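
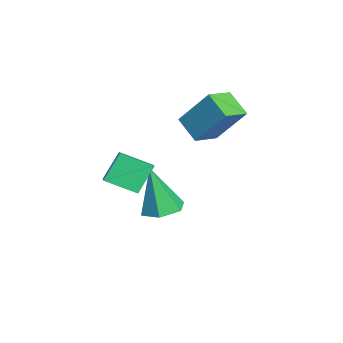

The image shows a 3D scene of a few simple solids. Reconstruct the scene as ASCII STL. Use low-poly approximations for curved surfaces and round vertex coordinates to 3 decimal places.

solid 
facet normal -0.407 0.450 0.795
outer loop
vertex 0.962 -0.033 2.214
vertex 1.794 -0.016 2.631
vertex 1.178 0.994 1.743
endloop
endfacet
facet normal -0.894 -0.017 -0.448
outer loop
vertex 1.646 0.476 0.829
vertex 0.962 -0.033 2.214
vertex 1.178 0.994 1.743
endloop
endfacet
facet normal -0.407 0.450 0.795
outer loop
vertex 1.178 0.994 1.743
vertex 1.794 -0.016 2.631
vertex 2.009 1.011 2.159
endloop
endfacet
facet normal 0.187 0.893 -0.410
outer loop
vertex 2.009 1.011 2.159
vertex 1.646 0.476 0.829
vertex 1.178 0.994 1.743
endloop
endfacet
facet normal -0.187 -0.893 0.410
outer loop
vertex 0.962 -0.033 2.214
vertex 2.262 -0.534 1.717
vertex 1.794 -0.016 2.631
endloop
endfacet
facet normal -0.894 -0.019 -0.448
outer loop
vertex 1.431 -0.551 1.301
vertex 0.962 -0.033 2.214
vertex 1.646 0.476 0.829
endloop
endfacet
facet normal -0.187 -0.893 0.410
outer loop
vertex 1.431 -0.551 1.301
vertex 2.262 -0.534 1.717
vertex 0.962 -0.033 2.214
endloop
endfacet
facet normal 0.894 0.018 0.447
outer loop
vertex 1.794 -0.016 2.631
vertex 2.262 -0.534 1.717
vertex 2.009 1.011 2.159
endloop
endfacet
facet normal 0.187 0.893 -0.410
outer loop
vertex 2.478 0.493 1.246
vertex 1.646 0.476 0.829
vertex 2.009 1.011 2.159
endloop
endfacet
facet normal 0.893 0.018 0.449
outer loop
vertex 2.009 1.011 2.159
vertex 2.262 -0.534 1.717
vertex 2.478 0.493 1.246
endloop
endfacet
facet normal 0.407 -0.450 -0.794
outer loop
vertex 2.478 0.493 1.246
vertex 1.431 -0.551 1.301
vertex 1.646 0.476 0.829
endloop
endfacet
facet normal 0.407 -0.450 -0.795
outer loop
vertex 2.262 -0.534 1.717
vertex 1.431 -0.551 1.301
vertex 2.478 0.493 1.246
endloop
endfacet
facet normal 0.104 0.217 -0.971
outer loop
vertex -0.226 1.934 -1.201
vertex -0.705 1.371 -1.378
vertex -0.972 2.071 -1.25
endloop
endfacet
facet normal 0.117 0.831 0.544
outer loop
vertex -0.226 1.934 -1.201
vertex -0.972 2.071 -1.25
vertex -0.895 0.969 0.418
endloop
endfacet
facet normal 0.103 0.217 -0.971
outer loop
vertex -0.972 2.071 -1.25
vertex -0.705 1.371 -1.378
vertex -1.451 1.507 -1.427
endloop
endfacet
facet normal -0.760 0.526 0.382
outer loop
vertex -0.972 2.071 -1.25
vertex -1.451 1.507 -1.427
vertex -0.895 0.969 0.418
endloop
endfacet
facet normal 0.103 0.217 -0.971
outer loop
vertex -1.451 1.507 -1.427
vertex -0.705 1.371 -1.378
vertex -1.183 0.807 -1.555
endloop
endfacet
facet normal -0.911 -0.379 0.164
outer loop
vertex -1.451 1.507 -1.427
vertex -1.183 0.807 -1.555
vertex -0.895 0.969 0.418
endloop
endfacet
facet normal 0.103 0.217 -0.971
outer loop
vertex -1.183 0.807 -1.555
vertex -0.705 1.371 -1.378
vertex -0.437 0.671 -1.506
endloop
endfacet
facet normal -0.185 -0.977 0.107
outer loop
vertex -1.183 0.807 -1.555
vertex -0.437 0.671 -1.506
vertex -0.895 0.969 0.418
endloop
endfacet
facet normal 0.103 0.217 -0.971
outer loop
vertex -0.437 0.671 -1.506
vertex -0.705 1.371 -1.378
vertex 0.042 1.235 -1.329
endloop
endfacet
facet normal 0.691 -0.671 0.268
outer loop
vertex -0.437 0.671 -1.506
vertex 0.042 1.235 -1.329
vertex -0.895 0.969 0.418
endloop
endfacet
facet normal 0.103 0.217 -0.971
outer loop
vertex 0.042 1.235 -1.329
vertex -0.705 1.371 -1.378
vertex -0.226 1.934 -1.201
endloop
endfacet
facet normal 0.842 0.234 0.487
outer loop
vertex 0.042 1.235 -1.329
vertex -0.226 1.934 -1.201
vertex -0.895 0.969 0.418
endloop
endfacet
facet normal -0.670 0.695 -0.263
outer loop
vertex -2.085 2.644 2.095
vertex -1.641 3.574 3.422
vertex -1.342 3.136 1.502
endloop
endfacet
facet normal -0.264 -0.553 -0.790
outer loop
vertex -0.639 2.406 1.778
vertex -2.085 2.644 2.095
vertex -1.342 3.136 1.502
endloop
endfacet
facet normal -0.669 0.695 -0.263
outer loop
vertex -1.342 3.136 1.502
vertex -1.641 3.574 3.422
vertex -0.898 4.065 2.829
endloop
endfacet
facet normal 0.694 0.459 -0.554
outer loop
vertex -0.898 4.065 2.829
vertex -0.639 2.406 1.778
vertex -1.342 3.136 1.502
endloop
endfacet
facet normal -0.694 -0.459 0.554
outer loop
vertex -2.085 2.644 2.095
vertex -0.938 2.844 3.698
vertex -1.641 3.574 3.422
endloop
endfacet
facet normal -0.264 -0.554 -0.790
outer loop
vertex -1.382 1.915 2.371
vertex -2.085 2.644 2.095
vertex -0.639 2.406 1.778
endloop
endfacet
facet normal -0.694 -0.460 0.554
outer loop
vertex -1.382 1.915 2.371
vertex -0.938 2.844 3.698
vertex -2.085 2.644 2.095
endloop
endfacet
facet normal 0.265 0.553 0.790
outer loop
vertex -1.641 3.574 3.422
vertex -0.938 2.844 3.698
vertex -0.898 4.065 2.829
endloop
endfacet
facet normal 0.694 0.459 -0.554
outer loop
vertex -0.195 3.336 3.105
vertex -0.639 2.406 1.778
vertex -0.898 4.065 2.829
endloop
endfacet
facet normal 0.264 0.554 0.790
outer loop
vertex -0.898 4.065 2.829
vertex -0.938 2.844 3.698
vertex -0.195 3.336 3.105
endloop
endfacet
facet normal 0.669 -0.695 0.263
outer loop
vertex -0.195 3.336 3.105
vertex -1.382 1.915 2.371
vertex -0.639 2.406 1.778
endloop
endfacet
facet normal 0.670 -0.695 0.262
outer loop
vertex -0.938 2.844 3.698
vertex -1.382 1.915 2.371
vertex -0.195 3.336 3.105
endloop
endfacet

endsolid


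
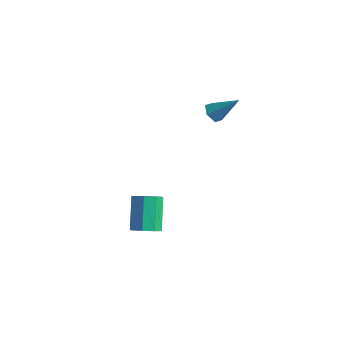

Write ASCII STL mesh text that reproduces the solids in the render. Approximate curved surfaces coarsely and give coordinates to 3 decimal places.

solid 
facet normal -0.644 -0.329 -0.691
outer loop
vertex 1.992 3.813 1.946
vertex 1.583 3.696 2.383
vertex 1.593 4.243 2.113
endloop
endfacet
facet normal 0.573 0.698 -0.429
outer loop
vertex 1.992 3.813 1.946
vertex 1.593 4.243 2.113
vertex 2.657 4.244 3.537
endloop
endfacet
facet normal -0.644 -0.329 -0.691
outer loop
vertex 1.593 4.243 2.113
vertex 1.583 3.696 2.383
vertex 1.184 4.126 2.55
endloop
endfacet
facet normal -0.156 0.981 0.116
outer loop
vertex 1.593 4.243 2.113
vertex 1.184 4.126 2.55
vertex 2.657 4.244 3.537
endloop
endfacet
facet normal -0.643 -0.327 -0.693
outer loop
vertex 1.184 4.126 2.55
vertex 1.583 3.696 2.383
vertex 1.173 3.578 2.819
endloop
endfacet
facet normal -0.536 0.381 0.754
outer loop
vertex 1.184 4.126 2.55
vertex 1.173 3.578 2.819
vertex 2.657 4.244 3.537
endloop
endfacet
facet normal -0.642 -0.328 -0.693
outer loop
vertex 1.173 3.578 2.819
vertex 1.583 3.696 2.383
vertex 1.572 3.149 2.652
endloop
endfacet
facet normal -0.184 -0.501 0.846
outer loop
vertex 1.173 3.578 2.819
vertex 1.572 3.149 2.652
vertex 2.657 4.244 3.537
endloop
endfacet
facet normal -0.644 -0.327 -0.692
outer loop
vertex 1.572 3.149 2.652
vertex 1.583 3.696 2.383
vertex 1.982 3.266 2.215
endloop
endfacet
facet normal 0.544 -0.783 0.301
outer loop
vertex 1.572 3.149 2.652
vertex 1.982 3.266 2.215
vertex 2.657 4.244 3.537
endloop
endfacet
facet normal -0.644 -0.328 -0.691
outer loop
vertex 1.982 3.266 2.215
vertex 1.583 3.696 2.383
vertex 1.992 3.813 1.946
endloop
endfacet
facet normal 0.924 -0.182 -0.337
outer loop
vertex 1.982 3.266 2.215
vertex 1.992 3.813 1.946
vertex 2.657 4.244 3.537
endloop
endfacet
facet normal 0.396 -0.606 -0.690
outer loop
vertex 1.407 -0.832 -3.457
vertex 0.786 -0.716 -3.915
vertex 1.478 -0.367 -3.825
endloop
endfacet
facet normal 0.910 0.162 0.380
outer loop
vertex 1.407 -0.832 -3.457
vertex 1.478 -0.367 -3.825
vertex 0.654 0.32 -2.146
endloop
endfacet
facet normal 0.910 0.162 0.380
outer loop
vertex 0.654 0.32 -2.146
vertex 1.478 -0.367 -3.825
vertex 0.725 0.785 -2.514
endloop
endfacet
facet normal -0.397 0.606 0.689
outer loop
vertex 0.654 0.32 -2.146
vertex 0.725 0.785 -2.514
vertex 0.034 0.436 -2.605
endloop
endfacet
facet normal 0.395 -0.606 -0.691
outer loop
vertex 1.478 -0.367 -3.825
vertex 0.786 -0.716 -3.915
vertex 1.144 -0.106 -4.245
endloop
endfacet
facet normal 0.728 0.665 -0.166
outer loop
vertex 1.478 -0.367 -3.825
vertex 1.144 -0.106 -4.245
vertex 0.725 0.785 -2.514
endloop
endfacet
facet normal 0.728 0.665 -0.166
outer loop
vertex 0.725 0.785 -2.514
vertex 1.144 -0.106 -4.245
vertex 0.391 1.045 -2.935
endloop
endfacet
facet normal -0.397 0.606 0.689
outer loop
vertex 0.725 0.785 -2.514
vertex 0.391 1.045 -2.935
vertex 0.034 0.436 -2.605
endloop
endfacet
facet normal 0.397 -0.606 -0.690
outer loop
vertex 1.144 -0.106 -4.245
vertex 0.786 -0.716 -3.915
vertex 0.601 -0.202 -4.473
endloop
endfacet
facet normal 0.121 0.779 -0.615
outer loop
vertex 1.144 -0.106 -4.245
vertex 0.601 -0.202 -4.473
vertex 0.391 1.045 -2.935
endloop
endfacet
facet normal 0.120 0.779 -0.615
outer loop
vertex 0.391 1.045 -2.935
vertex 0.601 -0.202 -4.473
vertex -0.152 0.949 -3.162
endloop
endfacet
facet normal -0.396 0.606 0.690
outer loop
vertex 0.391 1.045 -2.935
vertex -0.152 0.949 -3.162
vertex 0.034 0.436 -2.605
endloop
endfacet
facet normal 0.397 -0.606 -0.690
outer loop
vertex 0.601 -0.202 -4.473
vertex 0.786 -0.716 -3.915
vertex 0.166 -0.6 -4.374
endloop
endfacet
facet normal -0.560 0.436 -0.705
outer loop
vertex 0.601 -0.202 -4.473
vertex 0.166 -0.6 -4.374
vertex -0.152 0.949 -3.162
endloop
endfacet
facet normal -0.559 0.437 -0.705
outer loop
vertex -0.152 0.949 -3.162
vertex 0.166 -0.6 -4.374
vertex -0.587 0.552 -3.063
endloop
endfacet
facet normal -0.396 0.606 0.690
outer loop
vertex -0.152 0.949 -3.162
vertex -0.587 0.552 -3.063
vertex 0.034 0.436 -2.605
endloop
endfacet
facet normal 0.397 -0.606 -0.689
outer loop
vertex 0.166 -0.6 -4.374
vertex 0.786 -0.716 -3.915
vertex 0.095 -1.065 -4.006
endloop
endfacet
facet normal -0.910 -0.162 -0.380
outer loop
vertex 0.166 -0.6 -4.374
vertex 0.095 -1.065 -4.006
vertex -0.587 0.552 -3.063
endloop
endfacet
facet normal -0.910 -0.162 -0.380
outer loop
vertex -0.587 0.552 -3.063
vertex 0.095 -1.065 -4.006
vertex -0.658 0.087 -2.695
endloop
endfacet
facet normal -0.396 0.606 0.690
outer loop
vertex -0.587 0.552 -3.063
vertex -0.658 0.087 -2.695
vertex 0.034 0.436 -2.605
endloop
endfacet
facet normal 0.397 -0.606 -0.689
outer loop
vertex 0.095 -1.065 -4.006
vertex 0.786 -0.716 -3.915
vertex 0.429 -1.325 -3.585
endloop
endfacet
facet normal -0.728 -0.665 0.167
outer loop
vertex 0.095 -1.065 -4.006
vertex 0.429 -1.325 -3.585
vertex -0.658 0.087 -2.695
endloop
endfacet
facet normal -0.728 -0.665 0.166
outer loop
vertex -0.658 0.087 -2.695
vertex 0.429 -1.325 -3.585
vertex -0.324 -0.174 -2.275
endloop
endfacet
facet normal -0.395 0.606 0.691
outer loop
vertex -0.658 0.087 -2.695
vertex -0.324 -0.174 -2.275
vertex 0.034 0.436 -2.605
endloop
endfacet
facet normal 0.396 -0.606 -0.690
outer loop
vertex 0.429 -1.325 -3.585
vertex 0.786 -0.716 -3.915
vertex 0.972 -1.229 -3.358
endloop
endfacet
facet normal -0.120 -0.779 0.616
outer loop
vertex 0.429 -1.325 -3.585
vertex 0.972 -1.229 -3.358
vertex -0.324 -0.174 -2.275
endloop
endfacet
facet normal -0.120 -0.779 0.615
outer loop
vertex -0.324 -0.174 -2.275
vertex 0.972 -1.229 -3.358
vertex 0.219 -0.078 -2.047
endloop
endfacet
facet normal -0.397 0.606 0.690
outer loop
vertex -0.324 -0.174 -2.275
vertex 0.219 -0.078 -2.047
vertex 0.034 0.436 -2.605
endloop
endfacet
facet normal 0.396 -0.606 -0.690
outer loop
vertex 0.972 -1.229 -3.358
vertex 0.786 -0.716 -3.915
vertex 1.407 -0.832 -3.457
endloop
endfacet
facet normal 0.559 -0.437 0.705
outer loop
vertex 0.972 -1.229 -3.358
vertex 1.407 -0.832 -3.457
vertex 0.219 -0.078 -2.047
endloop
endfacet
facet normal 0.560 -0.436 0.705
outer loop
vertex 0.219 -0.078 -2.047
vertex 1.407 -0.832 -3.457
vertex 0.654 0.32 -2.146
endloop
endfacet
facet normal -0.397 0.606 0.690
outer loop
vertex 0.219 -0.078 -2.047
vertex 0.654 0.32 -2.146
vertex 0.034 0.436 -2.605
endloop
endfacet

endsolid


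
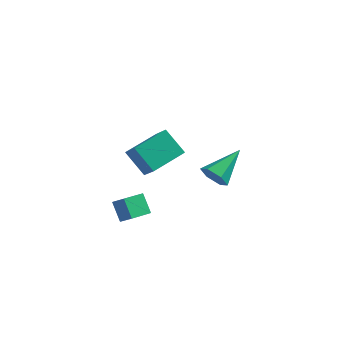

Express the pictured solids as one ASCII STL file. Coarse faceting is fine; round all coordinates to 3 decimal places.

solid 
facet normal -0.404 -0.813 -0.419
outer loop
vertex 2.259 -2.267 3.707
vertex 1.763 -1.772 3.225
vertex 2.53 -2.008 2.944
endloop
endfacet
facet normal 0.942 -0.208 0.264
outer loop
vertex 2.259 -2.267 3.707
vertex 2.53 -2.008 2.944
vertex 2.637 -0.008 4.135
endloop
endfacet
facet normal -0.404 -0.813 -0.419
outer loop
vertex 2.53 -2.008 2.944
vertex 1.763 -1.772 3.225
vertex 2.034 -1.513 2.462
endloop
endfacet
facet normal 0.797 0.277 -0.536
outer loop
vertex 2.53 -2.008 2.944
vertex 2.034 -1.513 2.462
vertex 2.637 -0.008 4.135
endloop
endfacet
facet normal -0.402 -0.814 -0.419
outer loop
vertex 2.034 -1.513 2.462
vertex 1.763 -1.772 3.225
vertex 1.267 -1.278 2.742
endloop
endfacet
facet normal -0.015 0.746 -0.666
outer loop
vertex 2.034 -1.513 2.462
vertex 1.267 -1.278 2.742
vertex 2.637 -0.008 4.135
endloop
endfacet
facet normal -0.402 -0.814 -0.419
outer loop
vertex 1.267 -1.278 2.742
vertex 1.763 -1.772 3.225
vertex 0.996 -1.537 3.505
endloop
endfacet
facet normal -0.683 0.731 0.005
outer loop
vertex 1.267 -1.278 2.742
vertex 0.996 -1.537 3.505
vertex 2.637 -0.008 4.135
endloop
endfacet
facet normal -0.403 -0.813 -0.421
outer loop
vertex 0.996 -1.537 3.505
vertex 1.763 -1.772 3.225
vertex 1.492 -2.032 3.987
endloop
endfacet
facet normal -0.538 0.246 0.806
outer loop
vertex 0.996 -1.537 3.505
vertex 1.492 -2.032 3.987
vertex 2.637 -0.008 4.135
endloop
endfacet
facet normal -0.403 -0.813 -0.421
outer loop
vertex 1.492 -2.032 3.987
vertex 1.763 -1.772 3.225
vertex 2.259 -2.267 3.707
endloop
endfacet
facet normal 0.273 -0.223 0.936
outer loop
vertex 1.492 -2.032 3.987
vertex 2.259 -2.267 3.707
vertex 2.637 -0.008 4.135
endloop
endfacet
facet normal -0.480 0.498 0.723
outer loop
vertex -2.588 -2.856 1.369
vertex -1.907 -1.807 1.098
vertex -3.293 -2.57 0.704
endloop
endfacet
facet normal -0.532 -0.820 0.212
outer loop
vertex -2.693 -3.193 -0.198
vertex -2.588 -2.856 1.369
vertex -3.293 -2.57 0.704
endloop
endfacet
facet normal -0.480 0.498 0.722
outer loop
vertex -3.293 -2.57 0.704
vertex -1.907 -1.807 1.098
vertex -2.611 -1.521 0.433
endloop
endfacet
facet normal -0.697 0.283 -0.659
outer loop
vertex -2.611 -1.521 0.433
vertex -2.693 -3.193 -0.198
vertex -3.293 -2.57 0.704
endloop
endfacet
facet normal 0.697 -0.282 0.659
outer loop
vertex -2.588 -2.856 1.369
vertex -1.307 -2.43 0.196
vertex -1.907 -1.807 1.098
endloop
endfacet
facet normal -0.533 -0.819 0.212
outer loop
vertex -1.989 -3.479 0.467
vertex -2.588 -2.856 1.369
vertex -2.693 -3.193 -0.198
endloop
endfacet
facet normal 0.697 -0.283 0.659
outer loop
vertex -1.989 -3.479 0.467
vertex -1.307 -2.43 0.196
vertex -2.588 -2.856 1.369
endloop
endfacet
facet normal 0.533 0.819 -0.212
outer loop
vertex -1.907 -1.807 1.098
vertex -1.307 -2.43 0.196
vertex -2.611 -1.521 0.433
endloop
endfacet
facet normal -0.698 0.283 -0.658
outer loop
vertex -2.012 -2.144 -0.469
vertex -2.693 -3.193 -0.198
vertex -2.611 -1.521 0.433
endloop
endfacet
facet normal 0.533 0.819 -0.212
outer loop
vertex -2.611 -1.521 0.433
vertex -1.307 -2.43 0.196
vertex -2.012 -2.144 -0.469
endloop
endfacet
facet normal 0.480 -0.498 -0.722
outer loop
vertex -2.012 -2.144 -0.469
vertex -1.989 -3.479 0.467
vertex -2.693 -3.193 -0.198
endloop
endfacet
facet normal 0.479 -0.498 -0.722
outer loop
vertex -1.307 -2.43 0.196
vertex -1.989 -3.479 0.467
vertex -2.012 -2.144 -0.469
endloop
endfacet
facet normal -0.479 0.508 -0.716
outer loop
vertex -4.494 3.406 -0.344
vertex -3.282 5.164 0.094
vertex -3.278 2.865 -1.541
endloop
endfacet
facet normal -0.556 -0.806 -0.201
outer loop
vertex -2.498 2.036 -0.374
vertex -4.494 3.406 -0.344
vertex -3.278 2.865 -1.541
endloop
endfacet
facet normal -0.478 0.508 -0.716
outer loop
vertex -3.278 2.865 -1.541
vertex -3.282 5.164 0.094
vertex -2.065 4.623 -1.103
endloop
endfacet
facet normal 0.679 -0.302 -0.669
outer loop
vertex -2.065 4.623 -1.103
vertex -2.498 2.036 -0.374
vertex -3.278 2.865 -1.541
endloop
endfacet
facet normal -0.680 0.302 0.669
outer loop
vertex -4.494 3.406 -0.344
vertex -2.502 4.335 1.261
vertex -3.282 5.164 0.094
endloop
endfacet
facet normal -0.556 -0.806 -0.201
outer loop
vertex -3.715 2.577 0.823
vertex -4.494 3.406 -0.344
vertex -2.498 2.036 -0.374
endloop
endfacet
facet normal -0.680 0.302 0.668
outer loop
vertex -3.715 2.577 0.823
vertex -2.502 4.335 1.261
vertex -4.494 3.406 -0.344
endloop
endfacet
facet normal 0.556 0.806 0.201
outer loop
vertex -3.282 5.164 0.094
vertex -2.502 4.335 1.261
vertex -2.065 4.623 -1.103
endloop
endfacet
facet normal 0.680 -0.302 -0.668
outer loop
vertex -1.286 3.794 0.064
vertex -2.498 2.036 -0.374
vertex -2.065 4.623 -1.103
endloop
endfacet
facet normal 0.557 0.806 0.201
outer loop
vertex -2.065 4.623 -1.103
vertex -2.502 4.335 1.261
vertex -1.286 3.794 0.064
endloop
endfacet
facet normal 0.478 -0.508 0.716
outer loop
vertex -1.286 3.794 0.064
vertex -3.715 2.577 0.823
vertex -2.498 2.036 -0.374
endloop
endfacet
facet normal 0.478 -0.508 0.716
outer loop
vertex -2.502 4.335 1.261
vertex -3.715 2.577 0.823
vertex -1.286 3.794 0.064
endloop
endfacet

endsolid


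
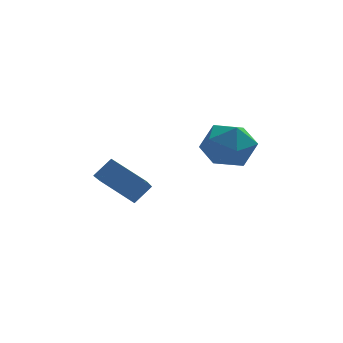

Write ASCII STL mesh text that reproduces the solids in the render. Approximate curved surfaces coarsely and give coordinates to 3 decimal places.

solid 
facet normal -0.016 0.885 0.465
outer loop
vertex 3.454 4.661 1.113
vertex 3.12 4.111 2.149
vertex 4.303 4.266 1.894
endloop
endfacet
facet normal 0.467 0.882 -0.061
outer loop
vertex 3.454 4.661 1.113
vertex 4.303 4.266 1.894
vertex 4.454 4.103 0.694
endloop
endfacet
facet normal 0.127 0.731 -0.671
outer loop
vertex 3.454 4.661 1.113
vertex 4.454 4.103 0.694
vertex 3.365 3.847 0.209
endloop
endfacet
facet normal -0.564 0.640 -0.521
outer loop
vertex 3.454 4.661 1.113
vertex 3.365 3.847 0.209
vertex 2.541 3.852 1.108
endloop
endfacet
facet normal -0.653 0.736 0.180
outer loop
vertex 3.454 4.661 1.113
vertex 2.541 3.852 1.108
vertex 3.12 4.111 2.149
endloop
endfacet
facet normal 0.932 0.357 0.069
outer loop
vertex 4.454 4.103 0.694
vertex 4.303 4.266 1.894
vertex 4.739 3.208 1.472
endloop
endfacet
facet normal 0.151 0.361 0.920
outer loop
vertex 4.303 4.266 1.894
vertex 3.12 4.111 2.149
vertex 3.915 3.213 2.371
endloop
endfacet
facet normal -0.880 0.119 0.460
outer loop
vertex 3.12 4.111 2.149
vertex 2.541 3.852 1.108
vertex 2.826 2.957 1.886
endloop
endfacet
facet normal -0.737 -0.034 -0.675
outer loop
vertex 2.541 3.852 1.108
vertex 3.365 3.847 0.209
vertex 2.977 2.794 0.686
endloop
endfacet
facet normal 0.382 0.112 -0.917
outer loop
vertex 3.365 3.847 0.209
vertex 4.454 4.103 0.694
vertex 4.16 2.949 0.431
endloop
endfacet
facet normal 0.564 -0.640 0.521
outer loop
vertex 3.826 2.399 1.467
vertex 4.739 3.208 1.472
vertex 3.915 3.213 2.371
endloop
endfacet
facet normal -0.127 -0.731 0.671
outer loop
vertex 3.826 2.399 1.467
vertex 3.915 3.213 2.371
vertex 2.826 2.957 1.886
endloop
endfacet
facet normal -0.467 -0.882 0.061
outer loop
vertex 3.826 2.399 1.467
vertex 2.826 2.957 1.886
vertex 2.977 2.794 0.686
endloop
endfacet
facet normal 0.016 -0.885 -0.465
outer loop
vertex 3.826 2.399 1.467
vertex 2.977 2.794 0.686
vertex 4.16 2.949 0.431
endloop
endfacet
facet normal 0.653 -0.736 -0.180
outer loop
vertex 3.826 2.399 1.467
vertex 4.16 2.949 0.431
vertex 4.739 3.208 1.472
endloop
endfacet
facet normal 0.737 0.034 0.675
outer loop
vertex 3.915 3.213 2.371
vertex 4.739 3.208 1.472
vertex 4.303 4.266 1.894
endloop
endfacet
facet normal -0.382 -0.112 0.917
outer loop
vertex 2.826 2.957 1.886
vertex 3.915 3.213 2.371
vertex 3.12 4.111 2.149
endloop
endfacet
facet normal -0.932 -0.357 -0.069
outer loop
vertex 2.977 2.794 0.686
vertex 2.826 2.957 1.886
vertex 2.541 3.852 1.108
endloop
endfacet
facet normal -0.151 -0.361 -0.920
outer loop
vertex 4.16 2.949 0.431
vertex 2.977 2.794 0.686
vertex 3.365 3.847 0.209
endloop
endfacet
facet normal 0.880 -0.119 -0.460
outer loop
vertex 4.739 3.208 1.472
vertex 4.16 2.949 0.431
vertex 4.454 4.103 0.694
endloop
endfacet
facet normal -0.733 0.451 0.509
outer loop
vertex -1.627 1.636 0.742
vertex -0.936 1.959 1.45
vertex -1.312 3.402 -0.37
endloop
endfacet
facet normal -0.664 -0.310 -0.681
outer loop
vertex -0.044 2.621 -1.25
vertex -1.627 1.636 0.742
vertex -1.312 3.402 -0.37
endloop
endfacet
facet normal -0.732 0.452 0.509
outer loop
vertex -1.312 3.402 -0.37
vertex -0.936 1.959 1.45
vertex -0.621 3.724 0.338
endloop
endfacet
facet normal 0.150 0.837 -0.527
outer loop
vertex -0.621 3.724 0.338
vertex -0.044 2.621 -1.25
vertex -1.312 3.402 -0.37
endloop
endfacet
facet normal -0.149 -0.836 0.527
outer loop
vertex -1.627 1.636 0.742
vertex 0.332 1.178 0.57
vertex -0.936 1.959 1.45
endloop
endfacet
facet normal -0.663 -0.310 -0.681
outer loop
vertex -0.359 0.856 -0.138
vertex -1.627 1.636 0.742
vertex -0.044 2.621 -1.25
endloop
endfacet
facet normal -0.149 -0.837 0.526
outer loop
vertex -0.359 0.856 -0.138
vertex 0.332 1.178 0.57
vertex -1.627 1.636 0.742
endloop
endfacet
facet normal 0.664 0.310 0.681
outer loop
vertex -0.936 1.959 1.45
vertex 0.332 1.178 0.57
vertex -0.621 3.724 0.338
endloop
endfacet
facet normal 0.149 0.837 -0.527
outer loop
vertex 0.647 2.944 -0.542
vertex -0.044 2.621 -1.25
vertex -0.621 3.724 0.338
endloop
endfacet
facet normal 0.663 0.310 0.681
outer loop
vertex -0.621 3.724 0.338
vertex 0.332 1.178 0.57
vertex 0.647 2.944 -0.542
endloop
endfacet
facet normal 0.733 -0.452 -0.509
outer loop
vertex 0.647 2.944 -0.542
vertex -0.359 0.856 -0.138
vertex -0.044 2.621 -1.25
endloop
endfacet
facet normal 0.732 -0.451 -0.510
outer loop
vertex 0.332 1.178 0.57
vertex -0.359 0.856 -0.138
vertex 0.647 2.944 -0.542
endloop
endfacet

endsolid


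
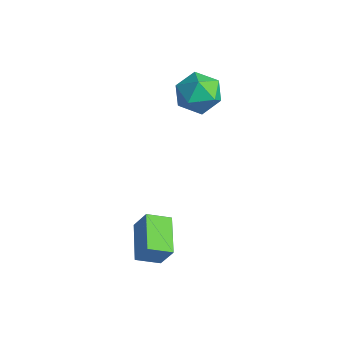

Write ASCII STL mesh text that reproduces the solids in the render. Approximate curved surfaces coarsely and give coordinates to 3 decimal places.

solid 
facet normal 0.113 0.992 -0.052
outer loop
vertex -2.759 3.074 0.83
vertex -3.891 3.218 1.121
vertex -3.068 3.168 1.962
endloop
endfacet
facet normal 0.723 0.676 0.141
outer loop
vertex -2.759 3.074 0.83
vertex -3.068 3.168 1.962
vertex -2.262 2.374 1.636
endloop
endfacet
facet normal 0.904 0.214 -0.371
outer loop
vertex -2.759 3.074 0.83
vertex -2.262 2.374 1.636
vertex -2.586 1.933 0.593
endloop
endfacet
facet normal 0.405 0.244 -0.881
outer loop
vertex -2.759 3.074 0.83
vertex -2.586 1.933 0.593
vertex -3.593 2.455 0.275
endloop
endfacet
facet normal -0.083 0.725 -0.683
outer loop
vertex -2.759 3.074 0.83
vertex -3.593 2.455 0.275
vertex -3.891 3.218 1.121
endloop
endfacet
facet normal 0.600 0.306 0.739
outer loop
vertex -2.262 2.374 1.636
vertex -3.068 3.168 1.962
vertex -3.087 2.085 2.425
endloop
endfacet
facet normal -0.387 0.817 0.427
outer loop
vertex -3.068 3.168 1.962
vertex -3.891 3.218 1.121
vertex -4.094 2.607 2.107
endloop
endfacet
facet normal -0.705 0.385 -0.596
outer loop
vertex -3.891 3.218 1.121
vertex -3.593 2.455 0.275
vertex -4.418 2.166 1.064
endloop
endfacet
facet normal 0.085 -0.393 -0.916
outer loop
vertex -3.593 2.455 0.275
vertex -2.586 1.933 0.593
vertex -3.612 1.372 0.738
endloop
endfacet
facet normal 0.892 -0.442 -0.090
outer loop
vertex -2.586 1.933 0.593
vertex -2.262 2.374 1.636
vertex -2.789 1.322 1.579
endloop
endfacet
facet normal -0.405 -0.244 0.881
outer loop
vertex -3.921 1.466 1.87
vertex -3.087 2.085 2.425
vertex -4.094 2.607 2.107
endloop
endfacet
facet normal -0.904 -0.214 0.371
outer loop
vertex -3.921 1.466 1.87
vertex -4.094 2.607 2.107
vertex -4.418 2.166 1.064
endloop
endfacet
facet normal -0.723 -0.676 -0.141
outer loop
vertex -3.921 1.466 1.87
vertex -4.418 2.166 1.064
vertex -3.612 1.372 0.738
endloop
endfacet
facet normal -0.113 -0.992 0.052
outer loop
vertex -3.921 1.466 1.87
vertex -3.612 1.372 0.738
vertex -2.789 1.322 1.579
endloop
endfacet
facet normal 0.083 -0.725 0.683
outer loop
vertex -3.921 1.466 1.87
vertex -2.789 1.322 1.579
vertex -3.087 2.085 2.425
endloop
endfacet
facet normal -0.085 0.393 0.916
outer loop
vertex -4.094 2.607 2.107
vertex -3.087 2.085 2.425
vertex -3.068 3.168 1.962
endloop
endfacet
facet normal -0.892 0.442 0.090
outer loop
vertex -4.418 2.166 1.064
vertex -4.094 2.607 2.107
vertex -3.891 3.218 1.121
endloop
endfacet
facet normal -0.600 -0.306 -0.739
outer loop
vertex -3.612 1.372 0.738
vertex -4.418 2.166 1.064
vertex -3.593 2.455 0.275
endloop
endfacet
facet normal 0.387 -0.817 -0.427
outer loop
vertex -2.789 1.322 1.579
vertex -3.612 1.372 0.738
vertex -2.586 1.933 0.593
endloop
endfacet
facet normal 0.705 -0.385 0.596
outer loop
vertex -3.087 2.085 2.425
vertex -2.789 1.322 1.579
vertex -2.262 2.374 1.636
endloop
endfacet
facet normal -0.803 0.516 0.298
outer loop
vertex -0.733 -2.295 -2.606
vertex -0.259 -1.293 -3.064
vertex -1.327 -2.547 -3.769
endloop
endfacet
facet normal -0.394 -0.836 0.383
outer loop
vertex 0.199 -3.527 -4.336
vertex -0.733 -2.295 -2.606
vertex -1.327 -2.547 -3.769
endloop
endfacet
facet normal -0.803 0.516 0.299
outer loop
vertex -1.327 -2.547 -3.769
vertex -0.259 -1.293 -3.064
vertex -0.853 -1.544 -4.227
endloop
endfacet
facet normal -0.446 -0.189 -0.875
outer loop
vertex -0.853 -1.544 -4.227
vertex 0.199 -3.527 -4.336
vertex -1.327 -2.547 -3.769
endloop
endfacet
facet normal 0.446 0.189 0.875
outer loop
vertex -0.733 -2.295 -2.606
vertex 1.267 -2.273 -3.631
vertex -0.259 -1.293 -3.064
endloop
endfacet
facet normal -0.395 -0.835 0.382
outer loop
vertex 0.793 -3.276 -3.173
vertex -0.733 -2.295 -2.606
vertex 0.199 -3.527 -4.336
endloop
endfacet
facet normal 0.446 0.189 0.875
outer loop
vertex 0.793 -3.276 -3.173
vertex 1.267 -2.273 -3.631
vertex -0.733 -2.295 -2.606
endloop
endfacet
facet normal 0.395 0.836 -0.382
outer loop
vertex -0.259 -1.293 -3.064
vertex 1.267 -2.273 -3.631
vertex -0.853 -1.544 -4.227
endloop
endfacet
facet normal -0.446 -0.189 -0.875
outer loop
vertex 0.673 -2.525 -4.794
vertex 0.199 -3.527 -4.336
vertex -0.853 -1.544 -4.227
endloop
endfacet
facet normal 0.395 0.835 -0.383
outer loop
vertex -0.853 -1.544 -4.227
vertex 1.267 -2.273 -3.631
vertex 0.673 -2.525 -4.794
endloop
endfacet
facet normal 0.803 -0.516 -0.299
outer loop
vertex 0.673 -2.525 -4.794
vertex 0.793 -3.276 -3.173
vertex 0.199 -3.527 -4.336
endloop
endfacet
facet normal 0.803 -0.516 -0.298
outer loop
vertex 1.267 -2.273 -3.631
vertex 0.793 -3.276 -3.173
vertex 0.673 -2.525 -4.794
endloop
endfacet

endsolid


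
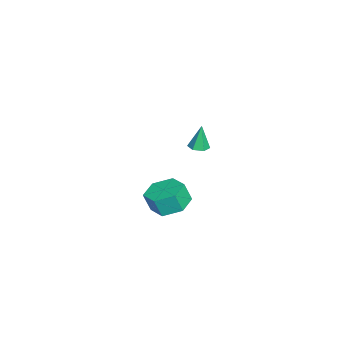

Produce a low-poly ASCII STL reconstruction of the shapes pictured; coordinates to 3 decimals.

solid 
facet normal 0.152 -0.094 -0.984
outer loop
vertex 4.412 -1.973 2.923
vertex 3.969 -2.241 2.88
vertex 3.965 -1.724 2.83
endloop
endfacet
facet normal 0.411 0.856 0.314
outer loop
vertex 4.412 -1.973 2.923
vertex 3.965 -1.724 2.83
vertex 3.771 -2.119 4.16
endloop
endfacet
facet normal 0.150 -0.094 -0.984
outer loop
vertex 3.965 -1.724 2.83
vertex 3.969 -2.241 2.88
vertex 3.522 -1.992 2.788
endloop
endfacet
facet normal -0.522 0.836 0.172
outer loop
vertex 3.965 -1.724 2.83
vertex 3.522 -1.992 2.788
vertex 3.771 -2.119 4.16
endloop
endfacet
facet normal 0.150 -0.094 -0.984
outer loop
vertex 3.522 -1.992 2.788
vertex 3.969 -2.241 2.88
vertex 3.525 -2.51 2.838
endloop
endfacet
facet normal -0.984 0.012 0.180
outer loop
vertex 3.522 -1.992 2.788
vertex 3.525 -2.51 2.838
vertex 3.771 -2.119 4.16
endloop
endfacet
facet normal 0.151 -0.096 -0.984
outer loop
vertex 3.525 -2.51 2.838
vertex 3.969 -2.241 2.88
vertex 3.972 -2.759 2.931
endloop
endfacet
facet normal -0.511 -0.794 0.330
outer loop
vertex 3.525 -2.51 2.838
vertex 3.972 -2.759 2.931
vertex 3.771 -2.119 4.16
endloop
endfacet
facet normal 0.151 -0.096 -0.984
outer loop
vertex 3.972 -2.759 2.931
vertex 3.969 -2.241 2.88
vertex 4.416 -2.49 2.973
endloop
endfacet
facet normal 0.424 -0.773 0.472
outer loop
vertex 3.972 -2.759 2.931
vertex 4.416 -2.49 2.973
vertex 3.771 -2.119 4.16
endloop
endfacet
facet normal 0.152 -0.094 -0.984
outer loop
vertex 4.416 -2.49 2.973
vertex 3.969 -2.241 2.88
vertex 4.412 -1.973 2.923
endloop
endfacet
facet normal 0.884 0.052 0.464
outer loop
vertex 4.416 -2.49 2.973
vertex 4.412 -1.973 2.923
vertex 3.771 -2.119 4.16
endloop
endfacet
facet normal -0.027 0.330 -0.944
outer loop
vertex 1.9 -3.086 -3.144
vertex 1.065 -3.694 -3.333
vertex 0.932 -2.712 -2.986
endloop
endfacet
facet normal 0.386 0.874 0.295
outer loop
vertex 1.9 -3.086 -3.144
vertex 0.932 -2.712 -2.986
vertex 1.93 -3.459 -2.078
endloop
endfacet
facet normal 0.387 0.874 0.294
outer loop
vertex 1.93 -3.459 -2.078
vertex 0.932 -2.712 -2.986
vertex 0.962 -3.084 -1.92
endloop
endfacet
facet normal 0.026 -0.330 0.944
outer loop
vertex 1.93 -3.459 -2.078
vertex 0.962 -3.084 -1.92
vertex 1.095 -4.066 -2.267
endloop
endfacet
facet normal -0.026 0.330 -0.944
outer loop
vertex 0.932 -2.712 -2.986
vertex 1.065 -3.694 -3.333
vertex 0.097 -3.319 -3.175
endloop
endfacet
facet normal -0.605 0.746 0.277
outer loop
vertex 0.932 -2.712 -2.986
vertex 0.097 -3.319 -3.175
vertex 0.962 -3.084 -1.92
endloop
endfacet
facet normal -0.606 0.746 0.278
outer loop
vertex 0.962 -3.084 -1.92
vertex 0.097 -3.319 -3.175
vertex 0.127 -3.692 -2.109
endloop
endfacet
facet normal 0.027 -0.330 0.944
outer loop
vertex 0.962 -3.084 -1.92
vertex 0.127 -3.692 -2.109
vertex 1.095 -4.066 -2.267
endloop
endfacet
facet normal -0.026 0.330 -0.944
outer loop
vertex 0.097 -3.319 -3.175
vertex 1.065 -3.694 -3.333
vertex 0.23 -4.301 -3.522
endloop
endfacet
facet normal -0.992 -0.128 -0.017
outer loop
vertex 0.097 -3.319 -3.175
vertex 0.23 -4.301 -3.522
vertex 0.127 -3.692 -2.109
endloop
endfacet
facet normal -0.992 -0.128 -0.017
outer loop
vertex 0.127 -3.692 -2.109
vertex 0.23 -4.301 -3.522
vertex 0.26 -4.674 -2.456
endloop
endfacet
facet normal 0.027 -0.330 0.944
outer loop
vertex 0.127 -3.692 -2.109
vertex 0.26 -4.674 -2.456
vertex 1.095 -4.066 -2.267
endloop
endfacet
facet normal -0.026 0.330 -0.944
outer loop
vertex 0.23 -4.301 -3.522
vertex 1.065 -3.694 -3.333
vertex 1.198 -4.676 -3.68
endloop
endfacet
facet normal -0.387 -0.874 -0.295
outer loop
vertex 0.23 -4.301 -3.522
vertex 1.198 -4.676 -3.68
vertex 0.26 -4.674 -2.456
endloop
endfacet
facet normal -0.386 -0.874 -0.294
outer loop
vertex 0.26 -4.674 -2.456
vertex 1.198 -4.676 -3.68
vertex 1.228 -5.048 -2.614
endloop
endfacet
facet normal 0.027 -0.330 0.944
outer loop
vertex 0.26 -4.674 -2.456
vertex 1.228 -5.048 -2.614
vertex 1.095 -4.066 -2.267
endloop
endfacet
facet normal -0.027 0.330 -0.944
outer loop
vertex 1.198 -4.676 -3.68
vertex 1.065 -3.694 -3.333
vertex 2.033 -4.068 -3.491
endloop
endfacet
facet normal 0.606 -0.746 -0.277
outer loop
vertex 1.198 -4.676 -3.68
vertex 2.033 -4.068 -3.491
vertex 1.228 -5.048 -2.614
endloop
endfacet
facet normal 0.605 -0.746 -0.278
outer loop
vertex 1.228 -5.048 -2.614
vertex 2.033 -4.068 -3.491
vertex 2.063 -4.441 -2.425
endloop
endfacet
facet normal 0.026 -0.330 0.944
outer loop
vertex 1.228 -5.048 -2.614
vertex 2.063 -4.441 -2.425
vertex 1.095 -4.066 -2.267
endloop
endfacet
facet normal -0.027 0.330 -0.944
outer loop
vertex 2.033 -4.068 -3.491
vertex 1.065 -3.694 -3.333
vertex 1.9 -3.086 -3.144
endloop
endfacet
facet normal 0.992 0.128 0.017
outer loop
vertex 2.033 -4.068 -3.491
vertex 1.9 -3.086 -3.144
vertex 2.063 -4.441 -2.425
endloop
endfacet
facet normal 0.992 0.128 0.017
outer loop
vertex 2.063 -4.441 -2.425
vertex 1.9 -3.086 -3.144
vertex 1.93 -3.459 -2.078
endloop
endfacet
facet normal 0.026 -0.330 0.944
outer loop
vertex 2.063 -4.441 -2.425
vertex 1.93 -3.459 -2.078
vertex 1.095 -4.066 -2.267
endloop
endfacet

endsolid


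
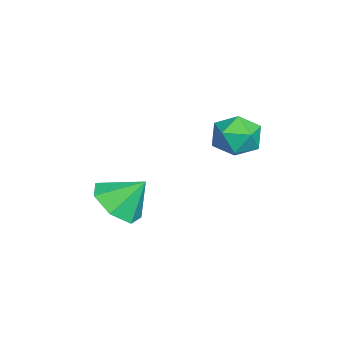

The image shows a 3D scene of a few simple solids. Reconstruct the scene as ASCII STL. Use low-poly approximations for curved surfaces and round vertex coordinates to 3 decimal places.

solid 
facet normal 0.003 -0.673 -0.739
outer loop
vertex 0.217 -0.42 -0.288
vertex -0.248 0.182 -0.838
vertex 0.68 0.077 -0.739
endloop
endfacet
facet normal 0.678 0.034 0.734
outer loop
vertex 0.217 -0.42 -0.288
vertex 0.68 0.077 -0.739
vertex -0.252 1.018 0.078
endloop
endfacet
facet normal 0.003 -0.673 -0.740
outer loop
vertex 0.68 0.077 -0.739
vertex -0.248 0.182 -0.838
vertex 0.444 0.654 -1.265
endloop
endfacet
facet normal 0.789 0.558 0.258
outer loop
vertex 0.68 0.077 -0.739
vertex 0.444 0.654 -1.265
vertex -0.252 1.018 0.078
endloop
endfacet
facet normal 0.003 -0.673 -0.739
outer loop
vertex 0.444 0.654 -1.265
vertex -0.248 0.182 -0.838
vertex -0.314 0.876 -1.47
endloop
endfacet
facet normal 0.304 0.947 -0.099
outer loop
vertex 0.444 0.654 -1.265
vertex -0.314 0.876 -1.47
vertex -0.252 1.018 0.078
endloop
endfacet
facet normal 0.002 -0.673 -0.739
outer loop
vertex -0.314 0.876 -1.47
vertex -0.248 0.182 -0.838
vertex -1.022 0.576 -1.199
endloop
endfacet
facet normal -0.411 0.909 -0.067
outer loop
vertex -0.314 0.876 -1.47
vertex -1.022 0.576 -1.199
vertex -0.252 1.018 0.078
endloop
endfacet
facet normal 0.002 -0.673 -0.740
outer loop
vertex -1.022 0.576 -1.199
vertex -0.248 0.182 -0.838
vertex -1.148 -0.02 -0.657
endloop
endfacet
facet normal -0.818 0.472 0.329
outer loop
vertex -1.022 0.576 -1.199
vertex -1.148 -0.02 -0.657
vertex -0.252 1.018 0.078
endloop
endfacet
facet normal 0.002 -0.673 -0.739
outer loop
vertex -1.148 -0.02 -0.657
vertex -0.248 0.182 -0.838
vertex -0.596 -0.464 -0.251
endloop
endfacet
facet normal -0.610 -0.034 0.792
outer loop
vertex -1.148 -0.02 -0.657
vertex -0.596 -0.464 -0.251
vertex -0.252 1.018 0.078
endloop
endfacet
facet normal 0.003 -0.673 -0.739
outer loop
vertex -0.596 -0.464 -0.251
vertex -0.248 0.182 -0.838
vertex 0.217 -0.42 -0.288
endloop
endfacet
facet normal 0.057 -0.229 0.972
outer loop
vertex -0.596 -0.464 -0.251
vertex 0.217 -0.42 -0.288
vertex -0.252 1.018 0.078
endloop
endfacet
facet normal 0.134 0.624 0.770
outer loop
vertex 0.237 4.274 2.767
vertex 0.421 3.655 3.237
vertex 0.996 4.033 2.83
endloop
endfacet
facet normal 0.288 0.946 0.151
outer loop
vertex 0.237 4.274 2.767
vertex 0.996 4.033 2.83
vertex 0.699 4.237 2.116
endloop
endfacet
facet normal -0.295 0.919 -0.261
outer loop
vertex 0.237 4.274 2.767
vertex 0.699 4.237 2.116
vertex -0.058 3.985 2.083
endloop
endfacet
facet normal -0.806 0.582 0.102
outer loop
vertex 0.237 4.274 2.767
vertex -0.058 3.985 2.083
vertex -0.23 3.626 2.775
endloop
endfacet
facet normal -0.542 0.400 0.739
outer loop
vertex 0.237 4.274 2.767
vertex -0.23 3.626 2.775
vertex 0.421 3.655 3.237
endloop
endfacet
facet normal 0.803 0.570 -0.171
outer loop
vertex 0.699 4.237 2.116
vertex 0.996 4.033 2.83
vertex 1.17 3.594 2.185
endloop
endfacet
facet normal 0.555 0.050 0.830
outer loop
vertex 0.996 4.033 2.83
vertex 0.421 3.655 3.237
vertex 0.998 3.235 2.877
endloop
endfacet
facet normal -0.541 -0.312 0.781
outer loop
vertex 0.421 3.655 3.237
vertex -0.23 3.626 2.775
vertex 0.241 2.983 2.844
endloop
endfacet
facet normal -0.968 -0.017 -0.250
outer loop
vertex -0.23 3.626 2.775
vertex -0.058 3.985 2.083
vertex -0.056 3.187 2.13
endloop
endfacet
facet normal -0.139 0.527 -0.838
outer loop
vertex -0.058 3.985 2.083
vertex 0.699 4.237 2.116
vertex 0.519 3.565 1.723
endloop
endfacet
facet normal 0.806 -0.582 -0.102
outer loop
vertex 0.703 2.946 2.193
vertex 1.17 3.594 2.185
vertex 0.998 3.235 2.877
endloop
endfacet
facet normal 0.295 -0.919 0.261
outer loop
vertex 0.703 2.946 2.193
vertex 0.998 3.235 2.877
vertex 0.241 2.983 2.844
endloop
endfacet
facet normal -0.288 -0.946 -0.151
outer loop
vertex 0.703 2.946 2.193
vertex 0.241 2.983 2.844
vertex -0.056 3.187 2.13
endloop
endfacet
facet normal -0.134 -0.624 -0.770
outer loop
vertex 0.703 2.946 2.193
vertex -0.056 3.187 2.13
vertex 0.519 3.565 1.723
endloop
endfacet
facet normal 0.542 -0.400 -0.739
outer loop
vertex 0.703 2.946 2.193
vertex 0.519 3.565 1.723
vertex 1.17 3.594 2.185
endloop
endfacet
facet normal 0.968 0.017 0.250
outer loop
vertex 0.998 3.235 2.877
vertex 1.17 3.594 2.185
vertex 0.996 4.033 2.83
endloop
endfacet
facet normal 0.139 -0.527 0.838
outer loop
vertex 0.241 2.983 2.844
vertex 0.998 3.235 2.877
vertex 0.421 3.655 3.237
endloop
endfacet
facet normal -0.803 -0.570 0.171
outer loop
vertex -0.056 3.187 2.13
vertex 0.241 2.983 2.844
vertex -0.23 3.626 2.775
endloop
endfacet
facet normal -0.555 -0.050 -0.830
outer loop
vertex 0.519 3.565 1.723
vertex -0.056 3.187 2.13
vertex -0.058 3.985 2.083
endloop
endfacet
facet normal 0.541 0.312 -0.781
outer loop
vertex 1.17 3.594 2.185
vertex 0.519 3.565 1.723
vertex 0.699 4.237 2.116
endloop
endfacet

endsolid


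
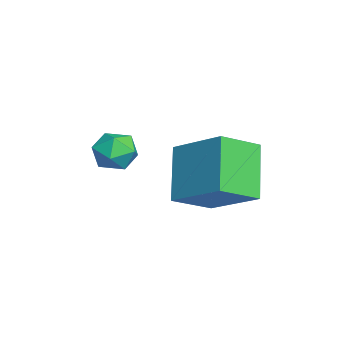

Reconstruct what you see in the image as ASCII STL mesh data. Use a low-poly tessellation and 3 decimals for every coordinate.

solid 
facet normal -0.603 -0.624 -0.497
outer loop
vertex 0.194 -2.369 -0.824
vertex -1.118 -2.246 0.613
vertex -0.441 -1.216 -1.502
endloop
endfacet
facet normal 0.673 -0.063 -0.737
outer loop
vertex 0.758 0.026 -0.513
vertex 0.194 -2.369 -0.824
vertex -0.441 -1.216 -1.502
endloop
endfacet
facet normal -0.603 -0.624 -0.497
outer loop
vertex -0.441 -1.216 -1.502
vertex -1.118 -2.246 0.613
vertex -1.753 -1.094 -0.064
endloop
endfacet
facet normal -0.429 0.779 -0.458
outer loop
vertex -1.753 -1.094 -0.064
vertex 0.758 0.026 -0.513
vertex -0.441 -1.216 -1.502
endloop
endfacet
facet normal 0.429 -0.779 0.458
outer loop
vertex 0.194 -2.369 -0.824
vertex 0.081 -1.004 1.602
vertex -1.118 -2.246 0.613
endloop
endfacet
facet normal 0.673 -0.063 -0.737
outer loop
vertex 1.393 -1.126 0.164
vertex 0.194 -2.369 -0.824
vertex 0.758 0.026 -0.513
endloop
endfacet
facet normal 0.430 -0.778 0.458
outer loop
vertex 1.393 -1.126 0.164
vertex 0.081 -1.004 1.602
vertex 0.194 -2.369 -0.824
endloop
endfacet
facet normal -0.673 0.062 0.737
outer loop
vertex -1.118 -2.246 0.613
vertex 0.081 -1.004 1.602
vertex -1.753 -1.094 -0.064
endloop
endfacet
facet normal -0.429 0.778 -0.458
outer loop
vertex -0.554 0.149 0.924
vertex 0.758 0.026 -0.513
vertex -1.753 -1.094 -0.064
endloop
endfacet
facet normal -0.673 0.063 0.737
outer loop
vertex -1.753 -1.094 -0.064
vertex 0.081 -1.004 1.602
vertex -0.554 0.149 0.924
endloop
endfacet
facet normal 0.603 0.624 0.497
outer loop
vertex -0.554 0.149 0.924
vertex 1.393 -1.126 0.164
vertex 0.758 0.026 -0.513
endloop
endfacet
facet normal 0.603 0.624 0.497
outer loop
vertex 0.081 -1.004 1.602
vertex 1.393 -1.126 0.164
vertex -0.554 0.149 0.924
endloop
endfacet
facet normal -0.005 0.971 0.238
outer loop
vertex -2.216 -3.2 -0.218
vertex -2.309 -3.382 0.522
vertex -1.603 -3.307 0.231
endloop
endfacet
facet normal 0.397 0.853 -0.339
outer loop
vertex -2.216 -3.2 -0.218
vertex -1.603 -3.307 0.231
vertex -1.61 -3.588 -0.483
endloop
endfacet
facet normal -0.015 0.548 -0.836
outer loop
vertex -2.216 -3.2 -0.218
vertex -1.61 -3.588 -0.483
vertex -2.32 -3.837 -0.634
endloop
endfacet
facet normal -0.672 0.479 -0.565
outer loop
vertex -2.216 -3.2 -0.218
vertex -2.32 -3.837 -0.634
vertex -2.752 -3.71 -0.012
endloop
endfacet
facet normal -0.666 0.740 0.098
outer loop
vertex -2.216 -3.2 -0.218
vertex -2.752 -3.71 -0.012
vertex -2.309 -3.382 0.522
endloop
endfacet
facet normal 0.908 0.387 -0.161
outer loop
vertex -1.61 -3.588 -0.483
vertex -1.603 -3.307 0.231
vertex -1.328 -4.01 0.092
endloop
endfacet
facet normal 0.257 0.579 0.774
outer loop
vertex -1.603 -3.307 0.231
vertex -2.309 -3.382 0.522
vertex -1.76 -3.883 0.714
endloop
endfacet
facet normal -0.811 0.204 0.548
outer loop
vertex -2.309 -3.382 0.522
vertex -2.752 -3.71 -0.012
vertex -2.47 -4.132 0.563
endloop
endfacet
facet normal -0.822 -0.217 -0.526
outer loop
vertex -2.752 -3.71 -0.012
vertex -2.32 -3.837 -0.634
vertex -2.477 -4.413 -0.151
endloop
endfacet
facet normal 0.242 -0.105 -0.965
outer loop
vertex -2.32 -3.837 -0.634
vertex -1.61 -3.588 -0.483
vertex -1.771 -4.338 -0.442
endloop
endfacet
facet normal 0.672 -0.479 0.565
outer loop
vertex -1.864 -4.52 0.298
vertex -1.328 -4.01 0.092
vertex -1.76 -3.883 0.714
endloop
endfacet
facet normal 0.015 -0.548 0.836
outer loop
vertex -1.864 -4.52 0.298
vertex -1.76 -3.883 0.714
vertex -2.47 -4.132 0.563
endloop
endfacet
facet normal -0.397 -0.853 0.339
outer loop
vertex -1.864 -4.52 0.298
vertex -2.47 -4.132 0.563
vertex -2.477 -4.413 -0.151
endloop
endfacet
facet normal 0.005 -0.971 -0.238
outer loop
vertex -1.864 -4.52 0.298
vertex -2.477 -4.413 -0.151
vertex -1.771 -4.338 -0.442
endloop
endfacet
facet normal 0.666 -0.740 -0.098
outer loop
vertex -1.864 -4.52 0.298
vertex -1.771 -4.338 -0.442
vertex -1.328 -4.01 0.092
endloop
endfacet
facet normal 0.822 0.217 0.526
outer loop
vertex -1.76 -3.883 0.714
vertex -1.328 -4.01 0.092
vertex -1.603 -3.307 0.231
endloop
endfacet
facet normal -0.242 0.105 0.965
outer loop
vertex -2.47 -4.132 0.563
vertex -1.76 -3.883 0.714
vertex -2.309 -3.382 0.522
endloop
endfacet
facet normal -0.908 -0.387 0.161
outer loop
vertex -2.477 -4.413 -0.151
vertex -2.47 -4.132 0.563
vertex -2.752 -3.71 -0.012
endloop
endfacet
facet normal -0.257 -0.579 -0.774
outer loop
vertex -1.771 -4.338 -0.442
vertex -2.477 -4.413 -0.151
vertex -2.32 -3.837 -0.634
endloop
endfacet
facet normal 0.811 -0.204 -0.548
outer loop
vertex -1.328 -4.01 0.092
vertex -1.771 -4.338 -0.442
vertex -1.61 -3.588 -0.483
endloop
endfacet

endsolid


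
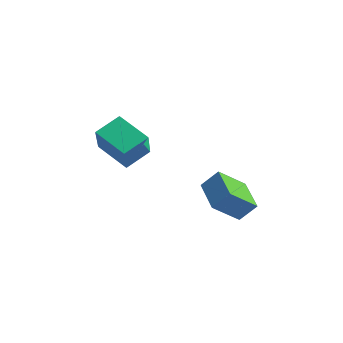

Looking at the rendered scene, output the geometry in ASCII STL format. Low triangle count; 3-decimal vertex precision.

solid 
facet normal -0.904 0.292 0.313
outer loop
vertex 1.132 1.385 -0.319
vertex 1.624 1.985 0.543
vertex 1.226 2.753 -1.324
endloop
endfacet
facet normal -0.424 -0.517 -0.744
outer loop
vertex 3.016 2.175 -1.943
vertex 1.132 1.385 -0.319
vertex 1.226 2.753 -1.324
endloop
endfacet
facet normal -0.904 0.292 0.313
outer loop
vertex 1.226 2.753 -1.324
vertex 1.624 1.985 0.543
vertex 1.718 3.353 -0.462
endloop
endfacet
facet normal 0.055 0.804 -0.591
outer loop
vertex 1.718 3.353 -0.462
vertex 3.016 2.175 -1.943
vertex 1.226 2.753 -1.324
endloop
endfacet
facet normal -0.055 -0.804 0.591
outer loop
vertex 1.132 1.385 -0.319
vertex 3.414 1.407 -0.076
vertex 1.624 1.985 0.543
endloop
endfacet
facet normal -0.424 -0.517 -0.744
outer loop
vertex 2.922 0.807 -0.938
vertex 1.132 1.385 -0.319
vertex 3.016 2.175 -1.943
endloop
endfacet
facet normal -0.055 -0.804 0.591
outer loop
vertex 2.922 0.807 -0.938
vertex 3.414 1.407 -0.076
vertex 1.132 1.385 -0.319
endloop
endfacet
facet normal 0.424 0.517 0.744
outer loop
vertex 1.624 1.985 0.543
vertex 3.414 1.407 -0.076
vertex 1.718 3.353 -0.462
endloop
endfacet
facet normal 0.055 0.804 -0.591
outer loop
vertex 3.508 2.775 -1.081
vertex 3.016 2.175 -1.943
vertex 1.718 3.353 -0.462
endloop
endfacet
facet normal 0.424 0.517 0.744
outer loop
vertex 1.718 3.353 -0.462
vertex 3.414 1.407 -0.076
vertex 3.508 2.775 -1.081
endloop
endfacet
facet normal 0.904 -0.292 -0.313
outer loop
vertex 3.508 2.775 -1.081
vertex 2.922 0.807 -0.938
vertex 3.016 2.175 -1.943
endloop
endfacet
facet normal 0.904 -0.292 -0.313
outer loop
vertex 3.414 1.407 -0.076
vertex 2.922 0.807 -0.938
vertex 3.508 2.775 -1.081
endloop
endfacet
facet normal -0.800 -0.315 0.512
outer loop
vertex 1.077 -2.672 4.561
vertex -0.094 -1.883 3.216
vertex 1.091 -3.857 3.854
endloop
endfacet
facet normal 0.600 -0.405 0.690
outer loop
vertex 2.514 -3.297 2.944
vertex 1.077 -2.672 4.561
vertex 1.091 -3.857 3.854
endloop
endfacet
facet normal -0.800 -0.315 0.512
outer loop
vertex 1.091 -3.857 3.854
vertex -0.094 -1.883 3.216
vertex -0.08 -3.068 2.509
endloop
endfacet
facet normal 0.010 -0.859 -0.513
outer loop
vertex -0.08 -3.068 2.509
vertex 2.514 -3.297 2.944
vertex 1.091 -3.857 3.854
endloop
endfacet
facet normal -0.010 0.859 0.513
outer loop
vertex 1.077 -2.672 4.561
vertex 1.329 -1.323 2.306
vertex -0.094 -1.883 3.216
endloop
endfacet
facet normal 0.600 -0.405 0.690
outer loop
vertex 2.5 -2.112 3.651
vertex 1.077 -2.672 4.561
vertex 2.514 -3.297 2.944
endloop
endfacet
facet normal -0.010 0.859 0.513
outer loop
vertex 2.5 -2.112 3.651
vertex 1.329 -1.323 2.306
vertex 1.077 -2.672 4.561
endloop
endfacet
facet normal -0.600 0.405 -0.690
outer loop
vertex -0.094 -1.883 3.216
vertex 1.329 -1.323 2.306
vertex -0.08 -3.068 2.509
endloop
endfacet
facet normal 0.010 -0.859 -0.513
outer loop
vertex 1.343 -2.508 1.599
vertex 2.514 -3.297 2.944
vertex -0.08 -3.068 2.509
endloop
endfacet
facet normal -0.600 0.405 -0.690
outer loop
vertex -0.08 -3.068 2.509
vertex 1.329 -1.323 2.306
vertex 1.343 -2.508 1.599
endloop
endfacet
facet normal 0.800 0.315 -0.512
outer loop
vertex 1.343 -2.508 1.599
vertex 2.5 -2.112 3.651
vertex 2.514 -3.297 2.944
endloop
endfacet
facet normal 0.800 0.315 -0.512
outer loop
vertex 1.329 -1.323 2.306
vertex 2.5 -2.112 3.651
vertex 1.343 -2.508 1.599
endloop
endfacet

endsolid


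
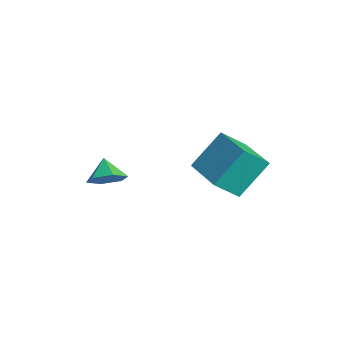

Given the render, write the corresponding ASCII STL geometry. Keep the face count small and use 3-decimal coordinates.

solid 
facet normal 0.704 -0.133 -0.698
outer loop
vertex 2.53 -2.077 -0.342
vertex 1.921 -2.124 -0.947
vertex 2.267 -1.363 -0.743
endloop
endfacet
facet normal 0.140 0.524 0.840
outer loop
vertex 2.53 -2.077 -0.342
vertex 2.267 -1.363 -0.743
vertex 1.139 -1.976 -0.173
endloop
endfacet
facet normal 0.704 -0.133 -0.697
outer loop
vertex 2.267 -1.363 -0.743
vertex 1.921 -2.124 -0.947
vertex 1.658 -1.41 -1.349
endloop
endfacet
facet normal -0.346 0.896 0.278
outer loop
vertex 2.267 -1.363 -0.743
vertex 1.658 -1.41 -1.349
vertex 1.139 -1.976 -0.173
endloop
endfacet
facet normal 0.704 -0.133 -0.697
outer loop
vertex 1.658 -1.41 -1.349
vertex 1.921 -2.124 -0.947
vertex 1.312 -2.171 -1.553
endloop
endfacet
facet normal -0.878 0.446 -0.173
outer loop
vertex 1.658 -1.41 -1.349
vertex 1.312 -2.171 -1.553
vertex 1.139 -1.976 -0.173
endloop
endfacet
facet normal 0.704 -0.133 -0.697
outer loop
vertex 1.312 -2.171 -1.553
vertex 1.921 -2.124 -0.947
vertex 1.575 -2.884 -1.151
endloop
endfacet
facet normal -0.924 -0.376 -0.063
outer loop
vertex 1.312 -2.171 -1.553
vertex 1.575 -2.884 -1.151
vertex 1.139 -1.976 -0.173
endloop
endfacet
facet normal 0.704 -0.133 -0.698
outer loop
vertex 1.575 -2.884 -1.151
vertex 1.921 -2.124 -0.947
vertex 2.184 -2.837 -0.546
endloop
endfacet
facet normal -0.438 -0.748 0.499
outer loop
vertex 1.575 -2.884 -1.151
vertex 2.184 -2.837 -0.546
vertex 1.139 -1.976 -0.173
endloop
endfacet
facet normal 0.704 -0.133 -0.698
outer loop
vertex 2.184 -2.837 -0.546
vertex 1.921 -2.124 -0.947
vertex 2.53 -2.077 -0.342
endloop
endfacet
facet normal 0.094 -0.298 0.950
outer loop
vertex 2.184 -2.837 -0.546
vertex 2.53 -2.077 -0.342
vertex 1.139 -1.976 -0.173
endloop
endfacet
facet normal -0.998 -0.025 -0.061
outer loop
vertex 2.298 2.62 0.931
vertex 2.328 3.71 -0.009
vertex 2.427 1.275 -0.624
endloop
endfacet
facet normal -0.021 -0.757 0.653
outer loop
vertex 4.612 1.33 -0.491
vertex 2.298 2.62 0.931
vertex 2.427 1.275 -0.624
endloop
endfacet
facet normal -0.998 -0.025 -0.061
outer loop
vertex 2.427 1.275 -0.624
vertex 2.328 3.71 -0.009
vertex 2.457 2.366 -1.564
endloop
endfacet
facet normal 0.062 -0.652 -0.755
outer loop
vertex 2.457 2.366 -1.564
vertex 4.612 1.33 -0.491
vertex 2.427 1.275 -0.624
endloop
endfacet
facet normal -0.062 0.653 0.755
outer loop
vertex 2.298 2.62 0.931
vertex 4.513 3.765 0.124
vertex 2.328 3.71 -0.009
endloop
endfacet
facet normal -0.021 -0.757 0.653
outer loop
vertex 4.483 2.674 1.064
vertex 2.298 2.62 0.931
vertex 4.612 1.33 -0.491
endloop
endfacet
facet normal -0.062 0.652 0.755
outer loop
vertex 4.483 2.674 1.064
vertex 4.513 3.765 0.124
vertex 2.298 2.62 0.931
endloop
endfacet
facet normal 0.021 0.757 -0.653
outer loop
vertex 2.328 3.71 -0.009
vertex 4.513 3.765 0.124
vertex 2.457 2.366 -1.564
endloop
endfacet
facet normal 0.062 -0.653 -0.755
outer loop
vertex 4.642 2.42 -1.431
vertex 4.612 1.33 -0.491
vertex 2.457 2.366 -1.564
endloop
endfacet
facet normal 0.021 0.757 -0.653
outer loop
vertex 2.457 2.366 -1.564
vertex 4.513 3.765 0.124
vertex 4.642 2.42 -1.431
endloop
endfacet
facet normal 0.998 0.025 0.061
outer loop
vertex 4.642 2.42 -1.431
vertex 4.483 2.674 1.064
vertex 4.612 1.33 -0.491
endloop
endfacet
facet normal 0.998 0.025 0.061
outer loop
vertex 4.513 3.765 0.124
vertex 4.483 2.674 1.064
vertex 4.642 2.42 -1.431
endloop
endfacet

endsolid


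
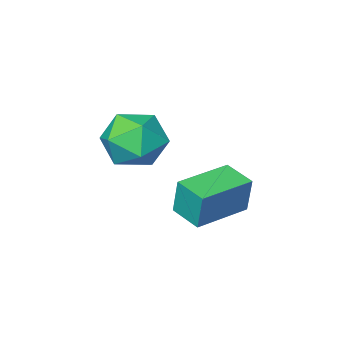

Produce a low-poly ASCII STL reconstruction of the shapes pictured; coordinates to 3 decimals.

solid 
facet normal -0.990 -0.144 0.006
outer loop
vertex -0.753 -1.749 0.495
vertex -0.932 -0.53 0.286
vertex -0.726 -1.994 -0.954
endloop
endfacet
facet normal 0.144 -0.975 0.168
outer loop
vertex 1.352 -1.69 -0.966
vertex -0.753 -1.749 0.495
vertex -0.726 -1.994 -0.954
endloop
endfacet
facet normal -0.990 -0.144 0.006
outer loop
vertex -0.726 -1.994 -0.954
vertex -0.932 -0.53 0.286
vertex -0.905 -0.774 -1.163
endloop
endfacet
facet normal 0.019 -0.166 -0.986
outer loop
vertex -0.905 -0.774 -1.163
vertex 1.352 -1.69 -0.966
vertex -0.726 -1.994 -0.954
endloop
endfacet
facet normal -0.019 0.166 0.986
outer loop
vertex -0.753 -1.749 0.495
vertex 1.146 -0.226 0.274
vertex -0.932 -0.53 0.286
endloop
endfacet
facet normal 0.143 -0.976 0.167
outer loop
vertex 1.325 -1.446 0.483
vertex -0.753 -1.749 0.495
vertex 1.352 -1.69 -0.966
endloop
endfacet
facet normal -0.019 0.166 0.986
outer loop
vertex 1.325 -1.446 0.483
vertex 1.146 -0.226 0.274
vertex -0.753 -1.749 0.495
endloop
endfacet
facet normal -0.144 0.975 -0.167
outer loop
vertex -0.932 -0.53 0.286
vertex 1.146 -0.226 0.274
vertex -0.905 -0.774 -1.163
endloop
endfacet
facet normal 0.019 -0.166 -0.986
outer loop
vertex 1.173 -0.471 -1.175
vertex 1.352 -1.69 -0.966
vertex -0.905 -0.774 -1.163
endloop
endfacet
facet normal -0.143 0.975 -0.168
outer loop
vertex -0.905 -0.774 -1.163
vertex 1.146 -0.226 0.274
vertex 1.173 -0.471 -1.175
endloop
endfacet
facet normal 0.990 0.144 -0.006
outer loop
vertex 1.173 -0.471 -1.175
vertex 1.325 -1.446 0.483
vertex 1.352 -1.69 -0.966
endloop
endfacet
facet normal 0.990 0.144 -0.006
outer loop
vertex 1.146 -0.226 0.274
vertex 1.325 -1.446 0.483
vertex 1.173 -0.471 -1.175
endloop
endfacet
facet normal -0.967 0.171 0.188
outer loop
vertex 2.343 -0.224 3.271
vertex 2.06 -1.276 2.773
vertex 2.299 -1.214 3.946
endloop
endfacet
facet normal -0.553 0.486 0.677
outer loop
vertex 2.343 -0.224 3.271
vertex 2.299 -1.214 3.946
vertex 3.185 -0.422 4.102
endloop
endfacet
facet normal -0.114 0.934 0.338
outer loop
vertex 2.343 -0.224 3.271
vertex 3.185 -0.422 4.102
vertex 3.494 0.005 3.025
endloop
endfacet
facet normal -0.256 0.897 -0.360
outer loop
vertex 2.343 -0.224 3.271
vertex 3.494 0.005 3.025
vertex 2.798 -0.523 2.204
endloop
endfacet
facet normal -0.783 0.425 -0.453
outer loop
vertex 2.343 -0.224 3.271
vertex 2.798 -0.523 2.204
vertex 2.06 -1.276 2.773
endloop
endfacet
facet normal -0.156 -0.020 0.988
outer loop
vertex 3.185 -0.422 4.102
vertex 2.299 -1.214 3.946
vertex 3.422 -1.597 4.116
endloop
endfacet
facet normal -0.826 -0.528 0.196
outer loop
vertex 2.299 -1.214 3.946
vertex 2.06 -1.276 2.773
vertex 2.726 -2.125 3.295
endloop
endfacet
facet normal -0.529 -0.117 -0.841
outer loop
vertex 2.06 -1.276 2.773
vertex 2.798 -0.523 2.204
vertex 3.035 -1.698 2.218
endloop
endfacet
facet normal 0.325 0.646 -0.691
outer loop
vertex 2.798 -0.523 2.204
vertex 3.494 0.005 3.025
vertex 3.921 -0.906 2.374
endloop
endfacet
facet normal 0.556 0.706 0.439
outer loop
vertex 3.494 0.005 3.025
vertex 3.185 -0.422 4.102
vertex 4.16 -0.844 3.547
endloop
endfacet
facet normal 0.256 -0.897 0.360
outer loop
vertex 3.877 -1.896 3.049
vertex 3.422 -1.597 4.116
vertex 2.726 -2.125 3.295
endloop
endfacet
facet normal 0.114 -0.934 -0.338
outer loop
vertex 3.877 -1.896 3.049
vertex 2.726 -2.125 3.295
vertex 3.035 -1.698 2.218
endloop
endfacet
facet normal 0.553 -0.486 -0.677
outer loop
vertex 3.877 -1.896 3.049
vertex 3.035 -1.698 2.218
vertex 3.921 -0.906 2.374
endloop
endfacet
facet normal 0.967 -0.171 -0.188
outer loop
vertex 3.877 -1.896 3.049
vertex 3.921 -0.906 2.374
vertex 4.16 -0.844 3.547
endloop
endfacet
facet normal 0.783 -0.425 0.453
outer loop
vertex 3.877 -1.896 3.049
vertex 4.16 -0.844 3.547
vertex 3.422 -1.597 4.116
endloop
endfacet
facet normal -0.325 -0.646 0.691
outer loop
vertex 2.726 -2.125 3.295
vertex 3.422 -1.597 4.116
vertex 2.299 -1.214 3.946
endloop
endfacet
facet normal -0.556 -0.706 -0.439
outer loop
vertex 3.035 -1.698 2.218
vertex 2.726 -2.125 3.295
vertex 2.06 -1.276 2.773
endloop
endfacet
facet normal 0.156 0.020 -0.988
outer loop
vertex 3.921 -0.906 2.374
vertex 3.035 -1.698 2.218
vertex 2.798 -0.523 2.204
endloop
endfacet
facet normal 0.826 0.528 -0.196
outer loop
vertex 4.16 -0.844 3.547
vertex 3.921 -0.906 2.374
vertex 3.494 0.005 3.025
endloop
endfacet
facet normal 0.529 0.117 0.841
outer loop
vertex 3.422 -1.597 4.116
vertex 4.16 -0.844 3.547
vertex 3.185 -0.422 4.102
endloop
endfacet

endsolid


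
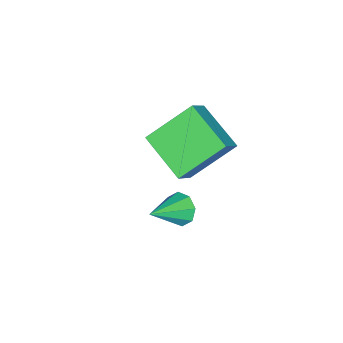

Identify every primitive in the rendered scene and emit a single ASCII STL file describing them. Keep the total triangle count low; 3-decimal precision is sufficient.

solid 
facet normal -0.594 0.519 0.615
outer loop
vertex -2.195 2.137 -1.362
vertex -1.534 3.837 -2.159
vertex -3.059 2.098 -2.164
endloop
endfacet
facet normal -0.333 -0.854 0.400
outer loop
vertex -1.806 1.003 -3.461
vertex -2.195 2.137 -1.362
vertex -3.059 2.098 -2.164
endloop
endfacet
facet normal -0.594 0.519 0.615
outer loop
vertex -3.059 2.098 -2.164
vertex -1.534 3.837 -2.159
vertex -2.399 3.798 -2.961
endloop
endfacet
facet normal -0.733 -0.034 -0.679
outer loop
vertex -2.399 3.798 -2.961
vertex -1.806 1.003 -3.461
vertex -3.059 2.098 -2.164
endloop
endfacet
facet normal 0.733 0.034 0.680
outer loop
vertex -2.195 2.137 -1.362
vertex -0.281 2.742 -3.456
vertex -1.534 3.837 -2.159
endloop
endfacet
facet normal -0.332 -0.854 0.400
outer loop
vertex -0.941 1.042 -2.659
vertex -2.195 2.137 -1.362
vertex -1.806 1.003 -3.461
endloop
endfacet
facet normal 0.733 0.034 0.680
outer loop
vertex -0.941 1.042 -2.659
vertex -0.281 2.742 -3.456
vertex -2.195 2.137 -1.362
endloop
endfacet
facet normal 0.332 0.854 -0.400
outer loop
vertex -1.534 3.837 -2.159
vertex -0.281 2.742 -3.456
vertex -2.399 3.798 -2.961
endloop
endfacet
facet normal -0.733 -0.034 -0.680
outer loop
vertex -1.145 2.703 -4.258
vertex -1.806 1.003 -3.461
vertex -2.399 3.798 -2.961
endloop
endfacet
facet normal 0.332 0.854 -0.400
outer loop
vertex -2.399 3.798 -2.961
vertex -0.281 2.742 -3.456
vertex -1.145 2.703 -4.258
endloop
endfacet
facet normal 0.594 -0.519 -0.615
outer loop
vertex -1.145 2.703 -4.258
vertex -0.941 1.042 -2.659
vertex -1.806 1.003 -3.461
endloop
endfacet
facet normal 0.594 -0.519 -0.615
outer loop
vertex -0.281 2.742 -3.456
vertex -0.941 1.042 -2.659
vertex -1.145 2.703 -4.258
endloop
endfacet
facet normal -0.836 0.244 -0.492
outer loop
vertex 1.511 3.529 -3.698
vertex 1.237 3.718 -3.139
vertex 1.593 4.009 -3.599
endloop
endfacet
facet normal 0.792 -0.010 -0.610
outer loop
vertex 1.511 3.529 -3.698
vertex 1.593 4.009 -3.599
vertex 2.523 3.342 -2.381
endloop
endfacet
facet normal -0.835 0.243 -0.493
outer loop
vertex 1.593 4.009 -3.599
vertex 1.237 3.718 -3.139
vertex 1.466 4.319 -3.231
endloop
endfacet
facet normal 0.757 0.604 -0.248
outer loop
vertex 1.593 4.009 -3.599
vertex 1.466 4.319 -3.231
vertex 2.523 3.342 -2.381
endloop
endfacet
facet normal -0.836 0.243 -0.493
outer loop
vertex 1.466 4.319 -3.231
vertex 1.237 3.718 -3.139
vertex 1.205 4.277 -2.809
endloop
endfacet
facet normal 0.458 0.811 0.364
outer loop
vertex 1.466 4.319 -3.231
vertex 1.205 4.277 -2.809
vertex 2.523 3.342 -2.381
endloop
endfacet
facet normal -0.836 0.243 -0.493
outer loop
vertex 1.205 4.277 -2.809
vertex 1.237 3.718 -3.139
vertex 0.963 3.907 -2.581
endloop
endfacet
facet normal 0.067 0.491 0.868
outer loop
vertex 1.205 4.277 -2.809
vertex 0.963 3.907 -2.581
vertex 2.523 3.342 -2.381
endloop
endfacet
facet normal -0.835 0.244 -0.493
outer loop
vertex 0.963 3.907 -2.581
vertex 1.237 3.718 -3.139
vertex 0.881 3.427 -2.68
endloop
endfacet
facet normal -0.185 -0.168 0.968
outer loop
vertex 0.963 3.907 -2.581
vertex 0.881 3.427 -2.68
vertex 2.523 3.342 -2.381
endloop
endfacet
facet normal -0.835 0.245 -0.492
outer loop
vertex 0.881 3.427 -2.68
vertex 1.237 3.718 -3.139
vertex 1.007 3.117 -3.048
endloop
endfacet
facet normal -0.151 -0.781 0.606
outer loop
vertex 0.881 3.427 -2.68
vertex 1.007 3.117 -3.048
vertex 2.523 3.342 -2.381
endloop
endfacet
facet normal -0.835 0.245 -0.493
outer loop
vertex 1.007 3.117 -3.048
vertex 1.237 3.718 -3.139
vertex 1.268 3.159 -3.469
endloop
endfacet
facet normal 0.149 -0.989 -0.006
outer loop
vertex 1.007 3.117 -3.048
vertex 1.268 3.159 -3.469
vertex 2.523 3.342 -2.381
endloop
endfacet
facet normal -0.836 0.244 -0.492
outer loop
vertex 1.268 3.159 -3.469
vertex 1.237 3.718 -3.139
vertex 1.511 3.529 -3.698
endloop
endfacet
facet normal 0.540 -0.670 -0.510
outer loop
vertex 1.268 3.159 -3.469
vertex 1.511 3.529 -3.698
vertex 2.523 3.342 -2.381
endloop
endfacet

endsolid


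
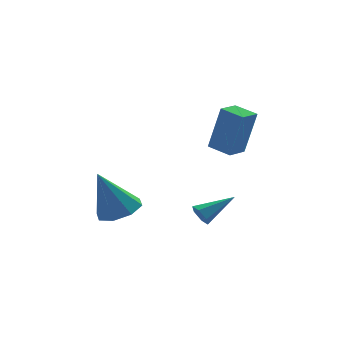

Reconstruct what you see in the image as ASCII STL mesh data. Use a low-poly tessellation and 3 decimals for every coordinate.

solid 
facet normal 0.389 0.031 -0.921
outer loop
vertex -0.311 -0.942 -0.29
vertex -1.109 -1.268 -0.638
vertex -0.765 -0.422 -0.464
endloop
endfacet
facet normal 0.464 0.618 0.635
outer loop
vertex -0.311 -0.942 -0.29
vertex -0.765 -0.422 -0.464
vertex -1.911 -1.332 1.258
endloop
endfacet
facet normal 0.390 0.031 -0.920
outer loop
vertex -0.765 -0.422 -0.464
vertex -1.109 -1.268 -0.638
vertex -1.42 -0.398 -0.741
endloop
endfacet
facet normal -0.133 0.910 0.393
outer loop
vertex -0.765 -0.422 -0.464
vertex -1.42 -0.398 -0.741
vertex -1.911 -1.332 1.258
endloop
endfacet
facet normal 0.389 0.030 -0.921
outer loop
vertex -1.42 -0.398 -0.741
vertex -1.109 -1.268 -0.638
vertex -1.893 -0.883 -0.957
endloop
endfacet
facet normal -0.738 0.663 0.128
outer loop
vertex -1.42 -0.398 -0.741
vertex -1.893 -0.883 -0.957
vertex -1.911 -1.332 1.258
endloop
endfacet
facet normal 0.390 0.031 -0.920
outer loop
vertex -1.893 -0.883 -0.957
vertex -1.109 -1.268 -0.638
vertex -1.907 -1.594 -0.987
endloop
endfacet
facet normal -1.000 0.020 -0.004
outer loop
vertex -1.893 -0.883 -0.957
vertex -1.907 -1.594 -0.987
vertex -1.911 -1.332 1.258
endloop
endfacet
facet normal 0.390 0.030 -0.920
outer loop
vertex -1.907 -1.594 -0.987
vertex -1.109 -1.268 -0.638
vertex -1.454 -2.114 -0.812
endloop
endfacet
facet normal -0.764 -0.641 0.073
outer loop
vertex -1.907 -1.594 -0.987
vertex -1.454 -2.114 -0.812
vertex -1.911 -1.332 1.258
endloop
endfacet
facet normal 0.389 0.031 -0.921
outer loop
vertex -1.454 -2.114 -0.812
vertex -1.109 -1.268 -0.638
vertex -0.798 -2.139 -0.536
endloop
endfacet
facet normal -0.168 -0.934 0.316
outer loop
vertex -1.454 -2.114 -0.812
vertex -0.798 -2.139 -0.536
vertex -1.911 -1.332 1.258
endloop
endfacet
facet normal 0.390 0.031 -0.920
outer loop
vertex -0.798 -2.139 -0.536
vertex -1.109 -1.268 -0.638
vertex -0.325 -1.653 -0.319
endloop
endfacet
facet normal 0.438 -0.686 0.581
outer loop
vertex -0.798 -2.139 -0.536
vertex -0.325 -1.653 -0.319
vertex -1.911 -1.332 1.258
endloop
endfacet
facet normal 0.389 0.030 -0.921
outer loop
vertex -0.325 -1.653 -0.319
vertex -1.109 -1.268 -0.638
vertex -0.311 -0.942 -0.29
endloop
endfacet
facet normal 0.700 -0.043 0.713
outer loop
vertex -0.325 -1.653 -0.319
vertex -0.311 -0.942 -0.29
vertex -1.911 -1.332 1.258
endloop
endfacet
facet normal -0.724 -0.681 0.109
outer loop
vertex 3.061 -3.12 4.41
vertex 2.407 -2.392 4.616
vertex 2.634 -2.968 2.523
endloop
endfacet
facet normal 0.654 -0.728 -0.207
outer loop
vertex 3.293 -2.348 2.424
vertex 3.061 -3.12 4.41
vertex 2.634 -2.968 2.523
endloop
endfacet
facet normal -0.725 -0.681 0.109
outer loop
vertex 2.634 -2.968 2.523
vertex 2.407 -2.392 4.616
vertex 1.981 -2.24 2.729
endloop
endfacet
facet normal -0.220 0.078 -0.972
outer loop
vertex 1.981 -2.24 2.729
vertex 3.293 -2.348 2.424
vertex 2.634 -2.968 2.523
endloop
endfacet
facet normal 0.219 -0.078 0.972
outer loop
vertex 3.061 -3.12 4.41
vertex 3.066 -1.772 4.517
vertex 2.407 -2.392 4.616
endloop
endfacet
facet normal 0.654 -0.727 -0.206
outer loop
vertex 3.719 -2.5 4.311
vertex 3.061 -3.12 4.41
vertex 3.293 -2.348 2.424
endloop
endfacet
facet normal 0.220 -0.078 0.972
outer loop
vertex 3.719 -2.5 4.311
vertex 3.066 -1.772 4.517
vertex 3.061 -3.12 4.41
endloop
endfacet
facet normal -0.654 0.728 0.206
outer loop
vertex 2.407 -2.392 4.616
vertex 3.066 -1.772 4.517
vertex 1.981 -2.24 2.729
endloop
endfacet
facet normal -0.220 0.078 -0.972
outer loop
vertex 2.639 -1.62 2.63
vertex 3.293 -2.348 2.424
vertex 1.981 -2.24 2.729
endloop
endfacet
facet normal -0.654 0.727 0.207
outer loop
vertex 1.981 -2.24 2.729
vertex 3.066 -1.772 4.517
vertex 2.639 -1.62 2.63
endloop
endfacet
facet normal 0.724 0.681 -0.109
outer loop
vertex 2.639 -1.62 2.63
vertex 3.719 -2.5 4.311
vertex 3.293 -2.348 2.424
endloop
endfacet
facet normal 0.724 0.681 -0.109
outer loop
vertex 3.066 -1.772 4.517
vertex 3.719 -2.5 4.311
vertex 2.639 -1.62 2.63
endloop
endfacet
facet normal -0.869 -0.250 -0.427
outer loop
vertex 2.085 -1.746 -1.444
vertex 1.833 -1.547 -1.047
vertex 1.947 -1.255 -1.45
endloop
endfacet
facet normal 0.633 0.169 -0.756
outer loop
vertex 2.085 -1.746 -1.444
vertex 1.947 -1.255 -1.45
vertex 3.207 -1.153 -0.373
endloop
endfacet
facet normal -0.870 -0.248 -0.426
outer loop
vertex 1.947 -1.255 -1.45
vertex 1.833 -1.547 -1.047
vertex 1.696 -1.056 -1.053
endloop
endfacet
facet normal 0.208 0.921 -0.330
outer loop
vertex 1.947 -1.255 -1.45
vertex 1.696 -1.056 -1.053
vertex 3.207 -1.153 -0.373
endloop
endfacet
facet normal -0.870 -0.248 -0.427
outer loop
vertex 1.696 -1.056 -1.053
vertex 1.833 -1.547 -1.047
vertex 1.582 -1.348 -0.651
endloop
endfacet
facet normal -0.191 0.819 0.541
outer loop
vertex 1.696 -1.056 -1.053
vertex 1.582 -1.348 -0.651
vertex 3.207 -1.153 -0.373
endloop
endfacet
facet normal -0.870 -0.248 -0.427
outer loop
vertex 1.582 -1.348 -0.651
vertex 1.833 -1.547 -1.047
vertex 1.719 -1.839 -0.645
endloop
endfacet
facet normal -0.165 -0.034 0.986
outer loop
vertex 1.582 -1.348 -0.651
vertex 1.719 -1.839 -0.645
vertex 3.207 -1.153 -0.373
endloop
endfacet
facet normal -0.869 -0.249 -0.428
outer loop
vertex 1.719 -1.839 -0.645
vertex 1.833 -1.547 -1.047
vertex 1.971 -2.038 -1.041
endloop
endfacet
facet normal 0.260 -0.786 0.561
outer loop
vertex 1.719 -1.839 -0.645
vertex 1.971 -2.038 -1.041
vertex 3.207 -1.153 -0.373
endloop
endfacet
facet normal -0.869 -0.250 -0.427
outer loop
vertex 1.971 -2.038 -1.041
vertex 1.833 -1.547 -1.047
vertex 2.085 -1.746 -1.444
endloop
endfacet
facet normal 0.659 -0.686 -0.310
outer loop
vertex 1.971 -2.038 -1.041
vertex 2.085 -1.746 -1.444
vertex 3.207 -1.153 -0.373
endloop
endfacet

endsolid


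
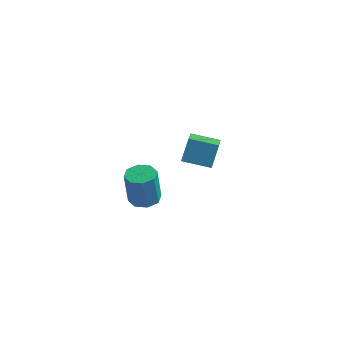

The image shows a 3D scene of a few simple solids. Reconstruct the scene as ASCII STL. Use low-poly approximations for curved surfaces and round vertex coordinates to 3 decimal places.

solid 
facet normal -0.932 -0.301 0.201
outer loop
vertex 2.465 1.652 2.464
vertex 1.834 3.072 1.66
vertex 2.435 1.051 1.425
endloop
endfacet
facet normal 0.361 -0.812 0.459
outer loop
vertex 3.666 1.448 1.16
vertex 2.465 1.652 2.464
vertex 2.435 1.051 1.425
endloop
endfacet
facet normal -0.932 -0.301 0.201
outer loop
vertex 2.435 1.051 1.425
vertex 1.834 3.072 1.66
vertex 1.804 2.471 0.621
endloop
endfacet
facet normal -0.025 -0.501 -0.865
outer loop
vertex 1.804 2.471 0.621
vertex 3.666 1.448 1.16
vertex 2.435 1.051 1.425
endloop
endfacet
facet normal 0.025 0.501 0.865
outer loop
vertex 2.465 1.652 2.464
vertex 3.065 3.469 1.395
vertex 1.834 3.072 1.66
endloop
endfacet
facet normal 0.361 -0.812 0.459
outer loop
vertex 3.696 2.049 2.199
vertex 2.465 1.652 2.464
vertex 3.666 1.448 1.16
endloop
endfacet
facet normal 0.025 0.501 0.865
outer loop
vertex 3.696 2.049 2.199
vertex 3.065 3.469 1.395
vertex 2.465 1.652 2.464
endloop
endfacet
facet normal -0.361 0.812 -0.459
outer loop
vertex 1.834 3.072 1.66
vertex 3.065 3.469 1.395
vertex 1.804 2.471 0.621
endloop
endfacet
facet normal -0.025 -0.501 -0.865
outer loop
vertex 3.035 2.868 0.356
vertex 3.666 1.448 1.16
vertex 1.804 2.471 0.621
endloop
endfacet
facet normal -0.361 0.812 -0.459
outer loop
vertex 1.804 2.471 0.621
vertex 3.065 3.469 1.395
vertex 3.035 2.868 0.356
endloop
endfacet
facet normal 0.932 0.301 -0.201
outer loop
vertex 3.035 2.868 0.356
vertex 3.696 2.049 2.199
vertex 3.666 1.448 1.16
endloop
endfacet
facet normal 0.932 0.301 -0.201
outer loop
vertex 3.065 3.469 1.395
vertex 3.696 2.049 2.199
vertex 3.035 2.868 0.356
endloop
endfacet
facet normal 0.040 0.125 -0.991
outer loop
vertex 3.119 -3.134 1.646
vertex 2.702 -2.599 1.697
vertex 3.376 -2.686 1.713
endloop
endfacet
facet normal 0.869 -0.494 -0.028
outer loop
vertex 3.119 -3.134 1.646
vertex 3.376 -2.686 1.713
vertex 3.055 -3.336 3.252
endloop
endfacet
facet normal 0.868 -0.495 -0.028
outer loop
vertex 3.055 -3.336 3.252
vertex 3.376 -2.686 1.713
vertex 3.312 -2.889 3.319
endloop
endfacet
facet normal -0.040 -0.126 0.991
outer loop
vertex 3.055 -3.336 3.252
vertex 3.312 -2.889 3.319
vertex 2.638 -2.801 3.303
endloop
endfacet
facet normal 0.040 0.124 -0.991
outer loop
vertex 3.376 -2.686 1.713
vertex 2.702 -2.599 1.697
vertex 3.238 -2.188 1.77
endloop
endfacet
facet normal 0.963 0.259 0.071
outer loop
vertex 3.376 -2.686 1.713
vertex 3.238 -2.188 1.77
vertex 3.312 -2.889 3.319
endloop
endfacet
facet normal 0.964 0.257 0.070
outer loop
vertex 3.312 -2.889 3.319
vertex 3.238 -2.188 1.77
vertex 3.175 -2.39 3.376
endloop
endfacet
facet normal -0.040 -0.124 0.991
outer loop
vertex 3.312 -2.889 3.319
vertex 3.175 -2.39 3.376
vertex 2.638 -2.801 3.303
endloop
endfacet
facet normal 0.039 0.125 -0.991
outer loop
vertex 3.238 -2.188 1.77
vertex 2.702 -2.599 1.697
vertex 2.787 -1.93 1.785
endloop
endfacet
facet normal 0.496 0.859 0.127
outer loop
vertex 3.238 -2.188 1.77
vertex 2.787 -1.93 1.785
vertex 3.175 -2.39 3.376
endloop
endfacet
facet normal 0.495 0.860 0.128
outer loop
vertex 3.175 -2.39 3.376
vertex 2.787 -1.93 1.785
vertex 2.723 -2.132 3.391
endloop
endfacet
facet normal -0.039 -0.125 0.991
outer loop
vertex 3.175 -2.39 3.376
vertex 2.723 -2.132 3.391
vertex 2.638 -2.801 3.303
endloop
endfacet
facet normal 0.040 0.125 -0.991
outer loop
vertex 2.787 -1.93 1.785
vertex 2.702 -2.599 1.697
vertex 2.285 -2.064 1.748
endloop
endfacet
facet normal -0.264 0.958 0.110
outer loop
vertex 2.787 -1.93 1.785
vertex 2.285 -2.064 1.748
vertex 2.723 -2.132 3.391
endloop
endfacet
facet normal -0.264 0.958 0.110
outer loop
vertex 2.723 -2.132 3.391
vertex 2.285 -2.064 1.748
vertex 2.221 -2.266 3.354
endloop
endfacet
facet normal -0.040 -0.125 0.991
outer loop
vertex 2.723 -2.132 3.391
vertex 2.221 -2.266 3.354
vertex 2.638 -2.801 3.303
endloop
endfacet
facet normal 0.040 0.126 -0.991
outer loop
vertex 2.285 -2.064 1.748
vertex 2.702 -2.599 1.697
vertex 2.028 -2.511 1.681
endloop
endfacet
facet normal -0.868 0.495 0.028
outer loop
vertex 2.285 -2.064 1.748
vertex 2.028 -2.511 1.681
vertex 2.221 -2.266 3.354
endloop
endfacet
facet normal -0.869 0.494 0.028
outer loop
vertex 2.221 -2.266 3.354
vertex 2.028 -2.511 1.681
vertex 1.964 -2.714 3.287
endloop
endfacet
facet normal -0.040 -0.125 0.991
outer loop
vertex 2.221 -2.266 3.354
vertex 1.964 -2.714 3.287
vertex 2.638 -2.801 3.303
endloop
endfacet
facet normal 0.040 0.124 -0.991
outer loop
vertex 2.028 -2.511 1.681
vertex 2.702 -2.599 1.697
vertex 2.165 -3.01 1.624
endloop
endfacet
facet normal -0.964 -0.257 -0.071
outer loop
vertex 2.028 -2.511 1.681
vertex 2.165 -3.01 1.624
vertex 1.964 -2.714 3.287
endloop
endfacet
facet normal -0.963 -0.259 -0.070
outer loop
vertex 1.964 -2.714 3.287
vertex 2.165 -3.01 1.624
vertex 2.102 -3.212 3.23
endloop
endfacet
facet normal -0.040 -0.124 0.991
outer loop
vertex 1.964 -2.714 3.287
vertex 2.102 -3.212 3.23
vertex 2.638 -2.801 3.303
endloop
endfacet
facet normal 0.039 0.125 -0.991
outer loop
vertex 2.165 -3.01 1.624
vertex 2.702 -2.599 1.697
vertex 2.617 -3.268 1.609
endloop
endfacet
facet normal -0.495 -0.860 -0.128
outer loop
vertex 2.165 -3.01 1.624
vertex 2.617 -3.268 1.609
vertex 2.102 -3.212 3.23
endloop
endfacet
facet normal -0.496 -0.859 -0.128
outer loop
vertex 2.102 -3.212 3.23
vertex 2.617 -3.268 1.609
vertex 2.553 -3.47 3.215
endloop
endfacet
facet normal -0.039 -0.125 0.991
outer loop
vertex 2.102 -3.212 3.23
vertex 2.553 -3.47 3.215
vertex 2.638 -2.801 3.303
endloop
endfacet
facet normal 0.040 0.125 -0.991
outer loop
vertex 2.617 -3.268 1.609
vertex 2.702 -2.599 1.697
vertex 3.119 -3.134 1.646
endloop
endfacet
facet normal 0.264 -0.958 -0.110
outer loop
vertex 2.617 -3.268 1.609
vertex 3.119 -3.134 1.646
vertex 2.553 -3.47 3.215
endloop
endfacet
facet normal 0.264 -0.958 -0.110
outer loop
vertex 2.553 -3.47 3.215
vertex 3.119 -3.134 1.646
vertex 3.055 -3.336 3.252
endloop
endfacet
facet normal -0.040 -0.125 0.991
outer loop
vertex 2.553 -3.47 3.215
vertex 3.055 -3.336 3.252
vertex 2.638 -2.801 3.303
endloop
endfacet

endsolid
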